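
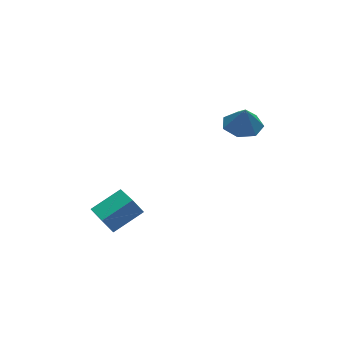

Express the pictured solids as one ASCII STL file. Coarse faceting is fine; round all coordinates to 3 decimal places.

solid 
facet normal 0.028 0.225 -0.974
outer loop
vertex 3.009 -1.125 2.255
vertex 2.068 -1.476 2.147
vertex 2.368 -0.538 2.372
endloop
endfacet
facet normal 0.539 0.447 0.714
outer loop
vertex 3.009 -1.125 2.255
vertex 2.368 -0.538 2.372
vertex 2.032 -1.764 3.393
endloop
endfacet
facet normal 0.027 0.225 -0.974
outer loop
vertex 2.368 -0.538 2.372
vertex 2.068 -1.476 2.147
vertex 1.501 -0.658 2.32
endloop
endfacet
facet normal -0.135 0.656 0.743
outer loop
vertex 2.368 -0.538 2.372
vertex 1.501 -0.658 2.32
vertex 2.032 -1.764 3.393
endloop
endfacet
facet normal 0.028 0.226 -0.974
outer loop
vertex 1.501 -0.658 2.32
vertex 2.068 -1.476 2.147
vertex 1.061 -1.393 2.137
endloop
endfacet
facet normal -0.721 0.273 0.638
outer loop
vertex 1.501 -0.658 2.32
vertex 1.061 -1.393 2.137
vertex 2.032 -1.764 3.393
endloop
endfacet
facet normal 0.028 0.225 -0.974
outer loop
vertex 1.061 -1.393 2.137
vertex 2.068 -1.476 2.147
vertex 1.379 -2.191 1.962
endloop
endfacet
facet normal -0.775 -0.414 0.477
outer loop
vertex 1.061 -1.393 2.137
vertex 1.379 -2.191 1.962
vertex 2.032 -1.764 3.393
endloop
endfacet
facet normal 0.027 0.226 -0.974
outer loop
vertex 1.379 -2.191 1.962
vertex 2.068 -1.476 2.147
vertex 2.215 -2.45 1.925
endloop
endfacet
facet normal -0.258 -0.887 0.382
outer loop
vertex 1.379 -2.191 1.962
vertex 2.215 -2.45 1.925
vertex 2.032 -1.764 3.393
endloop
endfacet
facet normal 0.028 0.226 -0.974
outer loop
vertex 2.215 -2.45 1.925
vertex 2.068 -1.476 2.147
vertex 2.94 -1.976 2.056
endloop
endfacet
facet normal 0.440 -0.791 0.425
outer loop
vertex 2.215 -2.45 1.925
vertex 2.94 -1.976 2.056
vertex 2.032 -1.764 3.393
endloop
endfacet
facet normal 0.028 0.225 -0.974
outer loop
vertex 2.94 -1.976 2.056
vertex 2.068 -1.476 2.147
vertex 3.009 -1.125 2.255
endloop
endfacet
facet normal 0.796 -0.198 0.572
outer loop
vertex 2.94 -1.976 2.056
vertex 3.009 -1.125 2.255
vertex 2.032 -1.764 3.393
endloop
endfacet
facet normal -0.887 -0.014 -0.462
outer loop
vertex -4.795 -0.382 -3.03
vertex -4.451 1.603 -3.752
vertex -4.392 -0.729 -3.793
endloop
endfacet
facet normal -0.161 -0.928 0.337
outer loop
vertex -2.769 -0.703 -2.948
vertex -4.795 -0.382 -3.03
vertex -4.392 -0.729 -3.793
endloop
endfacet
facet normal -0.887 -0.014 -0.462
outer loop
vertex -4.392 -0.729 -3.793
vertex -4.451 1.603 -3.752
vertex -4.048 1.256 -4.515
endloop
endfacet
facet normal 0.433 -0.373 -0.820
outer loop
vertex -4.048 1.256 -4.515
vertex -2.769 -0.703 -2.948
vertex -4.392 -0.729 -3.793
endloop
endfacet
facet normal -0.433 0.373 0.820
outer loop
vertex -4.795 -0.382 -3.03
vertex -2.828 1.629 -2.907
vertex -4.451 1.603 -3.752
endloop
endfacet
facet normal -0.161 -0.928 0.337
outer loop
vertex -3.172 -0.356 -2.185
vertex -4.795 -0.382 -3.03
vertex -2.769 -0.703 -2.948
endloop
endfacet
facet normal -0.433 0.373 0.820
outer loop
vertex -3.172 -0.356 -2.185
vertex -2.828 1.629 -2.907
vertex -4.795 -0.382 -3.03
endloop
endfacet
facet normal 0.161 0.928 -0.337
outer loop
vertex -4.451 1.603 -3.752
vertex -2.828 1.629 -2.907
vertex -4.048 1.256 -4.515
endloop
endfacet
facet normal 0.433 -0.373 -0.820
outer loop
vertex -2.425 1.282 -3.67
vertex -2.769 -0.703 -2.948
vertex -4.048 1.256 -4.515
endloop
endfacet
facet normal 0.161 0.928 -0.337
outer loop
vertex -4.048 1.256 -4.515
vertex -2.828 1.629 -2.907
vertex -2.425 1.282 -3.67
endloop
endfacet
facet normal 0.887 0.014 0.462
outer loop
vertex -2.425 1.282 -3.67
vertex -3.172 -0.356 -2.185
vertex -2.769 -0.703 -2.948
endloop
endfacet
facet normal 0.887 0.014 0.462
outer loop
vertex -2.828 1.629 -2.907
vertex -3.172 -0.356 -2.185
vertex -2.425 1.282 -3.67
endloop
endfacet

endsolid


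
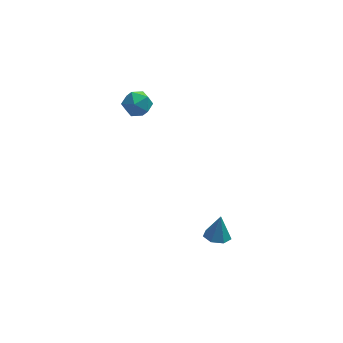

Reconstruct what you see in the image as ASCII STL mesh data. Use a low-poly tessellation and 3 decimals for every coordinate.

solid 
facet normal -0.158 -0.225 -0.961
outer loop
vertex 3.696 -1.496 -3.671
vertex 3.095 -1.83 -3.494
vertex 3.187 -1.148 -3.669
endloop
endfacet
facet normal 0.557 0.814 0.168
outer loop
vertex 3.696 -1.496 -3.671
vertex 3.187 -1.148 -3.669
vertex 3.305 -1.53 -2.206
endloop
endfacet
facet normal -0.158 -0.225 -0.961
outer loop
vertex 3.187 -1.148 -3.669
vertex 3.095 -1.83 -3.494
vertex 2.609 -1.314 -3.535
endloop
endfacet
facet normal -0.210 0.942 0.263
outer loop
vertex 3.187 -1.148 -3.669
vertex 2.609 -1.314 -3.535
vertex 3.305 -1.53 -2.206
endloop
endfacet
facet normal -0.157 -0.224 -0.962
outer loop
vertex 2.609 -1.314 -3.535
vertex 3.095 -1.83 -3.494
vertex 2.396 -1.868 -3.371
endloop
endfacet
facet normal -0.767 0.435 0.472
outer loop
vertex 2.609 -1.314 -3.535
vertex 2.396 -1.868 -3.371
vertex 3.305 -1.53 -2.206
endloop
endfacet
facet normal -0.157 -0.223 -0.962
outer loop
vertex 2.396 -1.868 -3.371
vertex 3.095 -1.83 -3.494
vertex 2.709 -2.394 -3.3
endloop
endfacet
facet normal -0.696 -0.328 0.638
outer loop
vertex 2.396 -1.868 -3.371
vertex 2.709 -2.394 -3.3
vertex 3.305 -1.53 -2.206
endloop
endfacet
facet normal -0.157 -0.223 -0.962
outer loop
vertex 2.709 -2.394 -3.3
vertex 3.095 -1.83 -3.494
vertex 3.312 -2.495 -3.375
endloop
endfacet
facet normal -0.050 -0.770 0.636
outer loop
vertex 2.709 -2.394 -3.3
vertex 3.312 -2.495 -3.375
vertex 3.305 -1.53 -2.206
endloop
endfacet
facet normal -0.158 -0.224 -0.962
outer loop
vertex 3.312 -2.495 -3.375
vertex 3.095 -1.83 -3.494
vertex 3.751 -2.096 -3.54
endloop
endfacet
facet normal 0.684 -0.560 0.467
outer loop
vertex 3.312 -2.495 -3.375
vertex 3.751 -2.096 -3.54
vertex 3.305 -1.53 -2.206
endloop
endfacet
facet normal -0.158 -0.224 -0.962
outer loop
vertex 3.751 -2.096 -3.54
vertex 3.095 -1.83 -3.494
vertex 3.696 -1.496 -3.671
endloop
endfacet
facet normal 0.955 0.144 0.258
outer loop
vertex 3.751 -2.096 -3.54
vertex 3.696 -1.496 -3.671
vertex 3.305 -1.53 -2.206
endloop
endfacet
facet normal -0.167 0.820 0.547
outer loop
vertex -0.75 2.767 3.707
vertex -0.546 2.344 4.404
vertex 0.048 2.753 3.972
endloop
endfacet
facet normal 0.054 0.993 -0.110
outer loop
vertex -0.75 2.767 3.707
vertex 0.048 2.753 3.972
vertex -0.125 2.672 3.153
endloop
endfacet
facet normal -0.404 0.709 -0.578
outer loop
vertex -0.75 2.767 3.707
vertex -0.125 2.672 3.153
vertex -0.825 2.213 3.079
endloop
endfacet
facet normal -0.908 0.362 -0.211
outer loop
vertex -0.75 2.767 3.707
vertex -0.825 2.213 3.079
vertex -1.086 2.01 3.852
endloop
endfacet
facet normal -0.762 0.431 0.484
outer loop
vertex -0.75 2.767 3.707
vertex -1.086 2.01 3.852
vertex -0.546 2.344 4.404
endloop
endfacet
facet normal 0.691 0.690 -0.214
outer loop
vertex -0.125 2.672 3.153
vertex 0.048 2.753 3.972
vertex 0.466 2.19 3.508
endloop
endfacet
facet normal 0.334 0.411 0.848
outer loop
vertex 0.048 2.753 3.972
vertex -0.546 2.344 4.404
vertex 0.205 1.987 4.281
endloop
endfacet
facet normal -0.628 -0.220 0.747
outer loop
vertex -0.546 2.344 4.404
vertex -1.086 2.01 3.852
vertex -0.495 1.528 4.207
endloop
endfacet
facet normal -0.865 -0.330 -0.379
outer loop
vertex -1.086 2.01 3.852
vertex -0.825 2.213 3.079
vertex -0.668 1.447 3.388
endloop
endfacet
facet normal -0.049 0.231 -0.972
outer loop
vertex -0.825 2.213 3.079
vertex -0.125 2.672 3.153
vertex -0.074 1.856 2.956
endloop
endfacet
facet normal 0.908 -0.362 0.211
outer loop
vertex 0.13 1.433 3.653
vertex 0.466 2.19 3.508
vertex 0.205 1.987 4.281
endloop
endfacet
facet normal 0.404 -0.709 0.578
outer loop
vertex 0.13 1.433 3.653
vertex 0.205 1.987 4.281
vertex -0.495 1.528 4.207
endloop
endfacet
facet normal -0.054 -0.993 0.110
outer loop
vertex 0.13 1.433 3.653
vertex -0.495 1.528 4.207
vertex -0.668 1.447 3.388
endloop
endfacet
facet normal 0.167 -0.820 -0.547
outer loop
vertex 0.13 1.433 3.653
vertex -0.668 1.447 3.388
vertex -0.074 1.856 2.956
endloop
endfacet
facet normal 0.762 -0.431 -0.484
outer loop
vertex 0.13 1.433 3.653
vertex -0.074 1.856 2.956
vertex 0.466 2.19 3.508
endloop
endfacet
facet normal 0.865 0.330 0.379
outer loop
vertex 0.205 1.987 4.281
vertex 0.466 2.19 3.508
vertex 0.048 2.753 3.972
endloop
endfacet
facet normal 0.049 -0.231 0.972
outer loop
vertex -0.495 1.528 4.207
vertex 0.205 1.987 4.281
vertex -0.546 2.344 4.404
endloop
endfacet
facet normal -0.691 -0.690 0.214
outer loop
vertex -0.668 1.447 3.388
vertex -0.495 1.528 4.207
vertex -1.086 2.01 3.852
endloop
endfacet
facet normal -0.334 -0.411 -0.848
outer loop
vertex -0.074 1.856 2.956
vertex -0.668 1.447 3.388
vertex -0.825 2.213 3.079
endloop
endfacet
facet normal 0.628 0.220 -0.747
outer loop
vertex 0.466 2.19 3.508
vertex -0.074 1.856 2.956
vertex -0.125 2.672 3.153
endloop
endfacet

endsolid


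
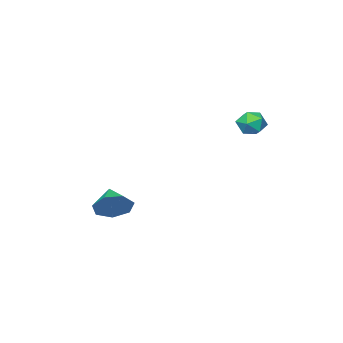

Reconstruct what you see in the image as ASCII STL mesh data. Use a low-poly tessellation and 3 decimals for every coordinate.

solid 
facet normal 0.484 0.728 -0.485
outer loop
vertex 4.429 -2.421 -0.56
vertex 3.899 -2.507 -1.218
vertex 3.822 -2.003 -0.538
endloop
endfacet
facet normal -0.013 -0.071 0.997
outer loop
vertex 4.429 -2.421 -0.56
vertex 3.822 -2.003 -0.538
vertex 3.321 -3.373 -0.642
endloop
endfacet
facet normal 0.485 0.728 -0.485
outer loop
vertex 3.822 -2.003 -0.538
vertex 3.899 -2.507 -1.218
vertex 3.273 -1.964 -1.029
endloop
endfacet
facet normal -0.648 0.181 0.739
outer loop
vertex 3.822 -2.003 -0.538
vertex 3.273 -1.964 -1.029
vertex 3.321 -3.373 -0.642
endloop
endfacet
facet normal 0.485 0.728 -0.485
outer loop
vertex 3.273 -1.964 -1.029
vertex 3.899 -2.507 -1.218
vertex 3.195 -2.334 -1.663
endloop
endfacet
facet normal -0.993 -0.000 0.122
outer loop
vertex 3.273 -1.964 -1.029
vertex 3.195 -2.334 -1.663
vertex 3.321 -3.373 -0.642
endloop
endfacet
facet normal 0.485 0.728 -0.485
outer loop
vertex 3.195 -2.334 -1.663
vertex 3.899 -2.507 -1.218
vertex 3.647 -2.834 -1.961
endloop
endfacet
facet normal -0.787 -0.479 -0.390
outer loop
vertex 3.195 -2.334 -1.663
vertex 3.647 -2.834 -1.961
vertex 3.321 -3.373 -0.642
endloop
endfacet
facet normal 0.484 0.728 -0.485
outer loop
vertex 3.647 -2.834 -1.961
vertex 3.899 -2.507 -1.218
vertex 4.289 -3.088 -1.701
endloop
endfacet
facet normal -0.187 -0.892 -0.411
outer loop
vertex 3.647 -2.834 -1.961
vertex 4.289 -3.088 -1.701
vertex 3.321 -3.373 -0.642
endloop
endfacet
facet normal 0.485 0.728 -0.484
outer loop
vertex 4.289 -3.088 -1.701
vertex 3.899 -2.507 -1.218
vertex 4.637 -2.905 -1.077
endloop
endfacet
facet normal 0.356 -0.932 0.075
outer loop
vertex 4.289 -3.088 -1.701
vertex 4.637 -2.905 -1.077
vertex 3.321 -3.373 -0.642
endloop
endfacet
facet normal 0.485 0.727 -0.486
outer loop
vertex 4.637 -2.905 -1.077
vertex 3.899 -2.507 -1.218
vertex 4.429 -2.421 -0.56
endloop
endfacet
facet normal 0.433 -0.565 0.703
outer loop
vertex 4.637 -2.905 -1.077
vertex 4.429 -2.421 -0.56
vertex 3.321 -3.373 -0.642
endloop
endfacet
facet normal -0.988 0.077 0.135
outer loop
vertex 0.927 2.866 3.74
vertex 0.871 2.217 3.7
vertex 0.972 2.501 4.278
endloop
endfacet
facet normal -0.644 0.607 0.466
outer loop
vertex 0.927 2.866 3.74
vertex 0.972 2.501 4.278
vertex 1.38 3.002 4.189
endloop
endfacet
facet normal -0.265 0.964 -0.025
outer loop
vertex 0.927 2.866 3.74
vertex 1.38 3.002 4.189
vertex 1.531 3.027 3.555
endloop
endfacet
facet normal -0.375 0.654 -0.657
outer loop
vertex 0.927 2.866 3.74
vertex 1.531 3.027 3.555
vertex 1.217 2.543 3.253
endloop
endfacet
facet normal -0.822 0.105 -0.559
outer loop
vertex 0.927 2.866 3.74
vertex 1.217 2.543 3.253
vertex 0.871 2.217 3.7
endloop
endfacet
facet normal -0.187 0.318 0.930
outer loop
vertex 1.38 3.002 4.189
vertex 0.972 2.501 4.278
vertex 1.603 2.437 4.427
endloop
endfacet
facet normal -0.743 -0.540 0.395
outer loop
vertex 0.972 2.501 4.278
vertex 0.871 2.217 3.7
vertex 1.289 1.953 4.125
endloop
endfacet
facet normal -0.475 -0.494 -0.728
outer loop
vertex 0.871 2.217 3.7
vertex 1.217 2.543 3.253
vertex 1.44 1.978 3.491
endloop
endfacet
facet normal 0.249 0.391 -0.886
outer loop
vertex 1.217 2.543 3.253
vertex 1.531 3.027 3.555
vertex 1.848 2.479 3.402
endloop
endfacet
facet normal 0.426 0.894 0.137
outer loop
vertex 1.531 3.027 3.555
vertex 1.38 3.002 4.189
vertex 1.949 2.763 3.98
endloop
endfacet
facet normal 0.375 -0.654 0.657
outer loop
vertex 1.893 2.114 3.94
vertex 1.603 2.437 4.427
vertex 1.289 1.953 4.125
endloop
endfacet
facet normal 0.265 -0.964 0.025
outer loop
vertex 1.893 2.114 3.94
vertex 1.289 1.953 4.125
vertex 1.44 1.978 3.491
endloop
endfacet
facet normal 0.644 -0.607 -0.466
outer loop
vertex 1.893 2.114 3.94
vertex 1.44 1.978 3.491
vertex 1.848 2.479 3.402
endloop
endfacet
facet normal 0.988 -0.077 -0.135
outer loop
vertex 1.893 2.114 3.94
vertex 1.848 2.479 3.402
vertex 1.949 2.763 3.98
endloop
endfacet
facet normal 0.822 -0.105 0.559
outer loop
vertex 1.893 2.114 3.94
vertex 1.949 2.763 3.98
vertex 1.603 2.437 4.427
endloop
endfacet
facet normal -0.249 -0.391 0.886
outer loop
vertex 1.289 1.953 4.125
vertex 1.603 2.437 4.427
vertex 0.972 2.501 4.278
endloop
endfacet
facet normal -0.426 -0.894 -0.137
outer loop
vertex 1.44 1.978 3.491
vertex 1.289 1.953 4.125
vertex 0.871 2.217 3.7
endloop
endfacet
facet normal 0.187 -0.318 -0.930
outer loop
vertex 1.848 2.479 3.402
vertex 1.44 1.978 3.491
vertex 1.217 2.543 3.253
endloop
endfacet
facet normal 0.743 0.540 -0.395
outer loop
vertex 1.949 2.763 3.98
vertex 1.848 2.479 3.402
vertex 1.531 3.027 3.555
endloop
endfacet
facet normal 0.475 0.494 0.728
outer loop
vertex 1.603 2.437 4.427
vertex 1.949 2.763 3.98
vertex 1.38 3.002 4.189
endloop
endfacet

endsolid


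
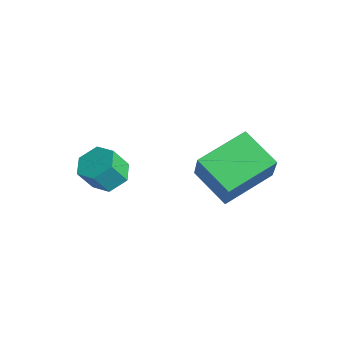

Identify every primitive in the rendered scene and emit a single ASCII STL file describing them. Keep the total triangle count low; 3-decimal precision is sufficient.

solid 
facet normal -0.485 0.173 -0.857
outer loop
vertex -1.052 1.656 -1.045
vertex -1.333 3.43 -0.527
vertex 0.248 2.054 -1.701
endloop
endfacet
facet normal 0.151 -0.949 -0.277
outer loop
vertex 0.933 1.81 -0.493
vertex -1.052 1.656 -1.045
vertex 0.248 2.054 -1.701
endloop
endfacet
facet normal -0.485 0.173 -0.857
outer loop
vertex 0.248 2.054 -1.701
vertex -1.333 3.43 -0.527
vertex -0.033 3.828 -1.183
endloop
endfacet
facet normal 0.861 0.263 -0.435
outer loop
vertex -0.033 3.828 -1.183
vertex 0.933 1.81 -0.493
vertex 0.248 2.054 -1.701
endloop
endfacet
facet normal -0.861 -0.263 0.435
outer loop
vertex -1.052 1.656 -1.045
vertex -0.648 3.186 0.681
vertex -1.333 3.43 -0.527
endloop
endfacet
facet normal 0.151 -0.949 -0.277
outer loop
vertex -0.367 1.412 0.163
vertex -1.052 1.656 -1.045
vertex 0.933 1.81 -0.493
endloop
endfacet
facet normal -0.861 -0.263 0.435
outer loop
vertex -0.367 1.412 0.163
vertex -0.648 3.186 0.681
vertex -1.052 1.656 -1.045
endloop
endfacet
facet normal -0.151 0.949 0.277
outer loop
vertex -1.333 3.43 -0.527
vertex -0.648 3.186 0.681
vertex -0.033 3.828 -1.183
endloop
endfacet
facet normal 0.861 0.263 -0.435
outer loop
vertex 0.652 3.584 0.025
vertex 0.933 1.81 -0.493
vertex -0.033 3.828 -1.183
endloop
endfacet
facet normal -0.151 0.949 0.277
outer loop
vertex -0.033 3.828 -1.183
vertex -0.648 3.186 0.681
vertex 0.652 3.584 0.025
endloop
endfacet
facet normal 0.485 -0.173 0.857
outer loop
vertex 0.652 3.584 0.025
vertex -0.367 1.412 0.163
vertex 0.933 1.81 -0.493
endloop
endfacet
facet normal 0.485 -0.173 0.857
outer loop
vertex -0.648 3.186 0.681
vertex -0.367 1.412 0.163
vertex 0.652 3.584 0.025
endloop
endfacet
facet normal -0.024 0.521 -0.853
outer loop
vertex -2.949 0.258 -2.331
vertex -3.593 -0.024 -2.485
vertex -3.549 0.59 -2.111
endloop
endfacet
facet normal 0.553 0.718 0.423
outer loop
vertex -2.949 0.258 -2.331
vertex -3.549 0.59 -2.111
vertex -2.923 -0.274 -1.462
endloop
endfacet
facet normal 0.552 0.718 0.423
outer loop
vertex -2.923 -0.274 -1.462
vertex -3.549 0.59 -2.111
vertex -3.523 0.057 -1.241
endloop
endfacet
facet normal 0.026 -0.522 0.853
outer loop
vertex -2.923 -0.274 -1.462
vertex -3.523 0.057 -1.241
vertex -3.567 -0.556 -1.615
endloop
endfacet
facet normal -0.027 0.521 -0.853
outer loop
vertex -3.549 0.59 -2.111
vertex -3.593 -0.024 -2.485
vertex -4.193 0.307 -2.264
endloop
endfacet
facet normal -0.446 0.757 0.477
outer loop
vertex -3.549 0.59 -2.111
vertex -4.193 0.307 -2.264
vertex -3.523 0.057 -1.241
endloop
endfacet
facet normal -0.446 0.757 0.477
outer loop
vertex -3.523 0.057 -1.241
vertex -4.193 0.307 -2.264
vertex -4.167 -0.225 -1.395
endloop
endfacet
facet normal 0.025 -0.522 0.853
outer loop
vertex -3.523 0.057 -1.241
vertex -4.167 -0.225 -1.395
vertex -3.567 -0.556 -1.615
endloop
endfacet
facet normal -0.026 0.522 -0.853
outer loop
vertex -4.193 0.307 -2.264
vertex -3.593 -0.024 -2.485
vertex -4.237 -0.306 -2.638
endloop
endfacet
facet normal -0.998 0.039 0.054
outer loop
vertex -4.193 0.307 -2.264
vertex -4.237 -0.306 -2.638
vertex -4.167 -0.225 -1.395
endloop
endfacet
facet normal -0.998 0.039 0.054
outer loop
vertex -4.167 -0.225 -1.395
vertex -4.237 -0.306 -2.638
vertex -4.211 -0.838 -1.769
endloop
endfacet
facet normal 0.025 -0.522 0.853
outer loop
vertex -4.167 -0.225 -1.395
vertex -4.211 -0.838 -1.769
vertex -3.567 -0.556 -1.615
endloop
endfacet
facet normal -0.026 0.522 -0.853
outer loop
vertex -4.237 -0.306 -2.638
vertex -3.593 -0.024 -2.485
vertex -3.637 -0.637 -2.859
endloop
endfacet
facet normal -0.552 -0.718 -0.423
outer loop
vertex -4.237 -0.306 -2.638
vertex -3.637 -0.637 -2.859
vertex -4.211 -0.838 -1.769
endloop
endfacet
facet normal -0.553 -0.718 -0.423
outer loop
vertex -4.211 -0.838 -1.769
vertex -3.637 -0.637 -2.859
vertex -3.611 -1.17 -1.989
endloop
endfacet
facet normal 0.024 -0.521 0.853
outer loop
vertex -4.211 -0.838 -1.769
vertex -3.611 -1.17 -1.989
vertex -3.567 -0.556 -1.615
endloop
endfacet
facet normal -0.025 0.522 -0.853
outer loop
vertex -3.637 -0.637 -2.859
vertex -3.593 -0.024 -2.485
vertex -2.993 -0.355 -2.705
endloop
endfacet
facet normal 0.446 -0.757 -0.477
outer loop
vertex -3.637 -0.637 -2.859
vertex -2.993 -0.355 -2.705
vertex -3.611 -1.17 -1.989
endloop
endfacet
facet normal 0.446 -0.757 -0.477
outer loop
vertex -3.611 -1.17 -1.989
vertex -2.993 -0.355 -2.705
vertex -2.967 -0.887 -1.836
endloop
endfacet
facet normal 0.027 -0.521 0.853
outer loop
vertex -3.611 -1.17 -1.989
vertex -2.967 -0.887 -1.836
vertex -3.567 -0.556 -1.615
endloop
endfacet
facet normal -0.025 0.522 -0.853
outer loop
vertex -2.993 -0.355 -2.705
vertex -3.593 -0.024 -2.485
vertex -2.949 0.258 -2.331
endloop
endfacet
facet normal 0.998 -0.039 -0.054
outer loop
vertex -2.993 -0.355 -2.705
vertex -2.949 0.258 -2.331
vertex -2.967 -0.887 -1.836
endloop
endfacet
facet normal 0.998 -0.039 -0.054
outer loop
vertex -2.967 -0.887 -1.836
vertex -2.949 0.258 -2.331
vertex -2.923 -0.274 -1.462
endloop
endfacet
facet normal 0.026 -0.522 0.853
outer loop
vertex -2.967 -0.887 -1.836
vertex -2.923 -0.274 -1.462
vertex -3.567 -0.556 -1.615
endloop
endfacet

endsolid


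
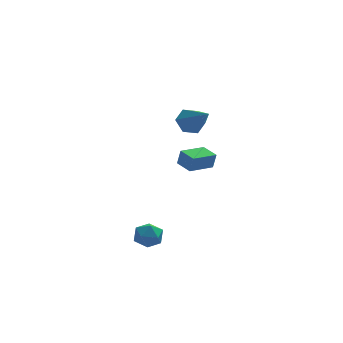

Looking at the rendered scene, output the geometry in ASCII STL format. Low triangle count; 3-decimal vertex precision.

solid 
facet normal -0.853 -0.503 0.142
outer loop
vertex 3.354 2.556 -0.757
vertex 2.813 3.514 -0.613
vertex 3.174 2.596 -1.699
endloop
endfacet
facet normal 0.488 -0.863 -0.130
outer loop
vertex 4.547 3.406 -1.927
vertex 3.354 2.556 -0.757
vertex 3.174 2.596 -1.699
endloop
endfacet
facet normal -0.853 -0.503 0.142
outer loop
vertex 3.174 2.596 -1.699
vertex 2.813 3.514 -0.613
vertex 2.633 3.554 -1.555
endloop
endfacet
facet normal -0.188 0.042 -0.981
outer loop
vertex 2.633 3.554 -1.555
vertex 4.547 3.406 -1.927
vertex 3.174 2.596 -1.699
endloop
endfacet
facet normal 0.188 -0.042 0.981
outer loop
vertex 3.354 2.556 -0.757
vertex 4.186 4.324 -0.841
vertex 2.813 3.514 -0.613
endloop
endfacet
facet normal 0.488 -0.863 -0.130
outer loop
vertex 4.727 3.366 -0.985
vertex 3.354 2.556 -0.757
vertex 4.547 3.406 -1.927
endloop
endfacet
facet normal 0.188 -0.042 0.981
outer loop
vertex 4.727 3.366 -0.985
vertex 4.186 4.324 -0.841
vertex 3.354 2.556 -0.757
endloop
endfacet
facet normal -0.488 0.863 0.130
outer loop
vertex 2.813 3.514 -0.613
vertex 4.186 4.324 -0.841
vertex 2.633 3.554 -1.555
endloop
endfacet
facet normal -0.188 0.042 -0.981
outer loop
vertex 4.006 4.364 -1.783
vertex 4.547 3.406 -1.927
vertex 2.633 3.554 -1.555
endloop
endfacet
facet normal -0.488 0.863 0.130
outer loop
vertex 2.633 3.554 -1.555
vertex 4.186 4.324 -0.841
vertex 4.006 4.364 -1.783
endloop
endfacet
facet normal 0.853 0.503 -0.142
outer loop
vertex 4.006 4.364 -1.783
vertex 4.727 3.366 -0.985
vertex 4.547 3.406 -1.927
endloop
endfacet
facet normal 0.853 0.503 -0.142
outer loop
vertex 4.186 4.324 -0.841
vertex 4.727 3.366 -0.985
vertex 4.006 4.364 -1.783
endloop
endfacet
facet normal -0.336 0.733 -0.592
outer loop
vertex 3.578 2.52 2.828
vertex 3.099 1.943 2.386
vertex 2.763 2.348 3.078
endloop
endfacet
facet normal 0.200 0.372 0.907
outer loop
vertex 3.578 2.52 2.828
vertex 2.763 2.348 3.078
vertex 3.821 0.377 3.654
endloop
endfacet
facet normal -0.337 0.732 -0.592
outer loop
vertex 2.763 2.348 3.078
vertex 3.099 1.943 2.386
vertex 2.284 1.771 2.637
endloop
endfacet
facet normal -0.609 -0.097 0.788
outer loop
vertex 2.763 2.348 3.078
vertex 2.284 1.771 2.637
vertex 3.821 0.377 3.654
endloop
endfacet
facet normal -0.337 0.732 -0.592
outer loop
vertex 2.284 1.771 2.637
vertex 3.099 1.943 2.386
vertex 2.621 1.366 1.945
endloop
endfacet
facet normal -0.697 -0.712 0.077
outer loop
vertex 2.284 1.771 2.637
vertex 2.621 1.366 1.945
vertex 3.821 0.377 3.654
endloop
endfacet
facet normal -0.337 0.732 -0.592
outer loop
vertex 2.621 1.366 1.945
vertex 3.099 1.943 2.386
vertex 3.436 1.538 1.694
endloop
endfacet
facet normal 0.023 -0.858 -0.513
outer loop
vertex 2.621 1.366 1.945
vertex 3.436 1.538 1.694
vertex 3.821 0.377 3.654
endloop
endfacet
facet normal -0.337 0.732 -0.592
outer loop
vertex 3.436 1.538 1.694
vertex 3.099 1.943 2.386
vertex 3.914 2.115 2.135
endloop
endfacet
facet normal 0.833 -0.389 -0.394
outer loop
vertex 3.436 1.538 1.694
vertex 3.914 2.115 2.135
vertex 3.821 0.377 3.654
endloop
endfacet
facet normal -0.337 0.733 -0.591
outer loop
vertex 3.914 2.115 2.135
vertex 3.099 1.943 2.386
vertex 3.578 2.52 2.828
endloop
endfacet
facet normal 0.922 0.226 0.315
outer loop
vertex 3.914 2.115 2.135
vertex 3.578 2.52 2.828
vertex 3.821 0.377 3.654
endloop
endfacet
facet normal 0.080 0.997 -0.012
outer loop
vertex 0.609 -2.99 -3.061
vertex -0.22 -2.922 -2.934
vertex 0.304 -2.956 -2.278
endloop
endfacet
facet normal 0.679 0.696 0.234
outer loop
vertex 0.609 -2.99 -3.061
vertex 0.304 -2.956 -2.278
vertex 0.922 -3.496 -2.466
endloop
endfacet
facet normal 0.928 0.256 -0.271
outer loop
vertex 0.609 -2.99 -3.061
vertex 0.922 -3.496 -2.466
vertex 0.779 -3.795 -3.239
endloop
endfacet
facet normal 0.483 0.285 -0.828
outer loop
vertex 0.609 -2.99 -3.061
vertex 0.779 -3.795 -3.239
vertex 0.073 -3.44 -3.529
endloop
endfacet
facet normal -0.041 0.743 -0.668
outer loop
vertex 0.609 -2.99 -3.061
vertex 0.073 -3.44 -3.529
vertex -0.22 -2.922 -2.934
endloop
endfacet
facet normal 0.510 0.304 0.804
outer loop
vertex 0.922 -3.496 -2.466
vertex 0.304 -2.956 -2.278
vertex 0.287 -3.74 -1.971
endloop
endfacet
facet normal -0.459 0.790 0.407
outer loop
vertex 0.304 -2.956 -2.278
vertex -0.22 -2.922 -2.934
vertex -0.419 -3.385 -2.261
endloop
endfacet
facet normal -0.655 0.380 -0.653
outer loop
vertex -0.22 -2.922 -2.934
vertex 0.073 -3.44 -3.529
vertex -0.562 -3.684 -3.034
endloop
endfacet
facet normal 0.193 -0.361 -0.912
outer loop
vertex 0.073 -3.44 -3.529
vertex 0.779 -3.795 -3.239
vertex 0.056 -4.224 -3.222
endloop
endfacet
facet normal 0.913 -0.408 -0.011
outer loop
vertex 0.779 -3.795 -3.239
vertex 0.922 -3.496 -2.466
vertex 0.58 -4.258 -2.566
endloop
endfacet
facet normal -0.483 -0.285 0.828
outer loop
vertex -0.249 -4.19 -2.439
vertex 0.287 -3.74 -1.971
vertex -0.419 -3.385 -2.261
endloop
endfacet
facet normal -0.928 -0.256 0.271
outer loop
vertex -0.249 -4.19 -2.439
vertex -0.419 -3.385 -2.261
vertex -0.562 -3.684 -3.034
endloop
endfacet
facet normal -0.679 -0.696 -0.234
outer loop
vertex -0.249 -4.19 -2.439
vertex -0.562 -3.684 -3.034
vertex 0.056 -4.224 -3.222
endloop
endfacet
facet normal -0.080 -0.997 0.012
outer loop
vertex -0.249 -4.19 -2.439
vertex 0.056 -4.224 -3.222
vertex 0.58 -4.258 -2.566
endloop
endfacet
facet normal 0.041 -0.743 0.668
outer loop
vertex -0.249 -4.19 -2.439
vertex 0.58 -4.258 -2.566
vertex 0.287 -3.74 -1.971
endloop
endfacet
facet normal -0.193 0.361 0.912
outer loop
vertex -0.419 -3.385 -2.261
vertex 0.287 -3.74 -1.971
vertex 0.304 -2.956 -2.278
endloop
endfacet
facet normal -0.913 0.408 0.011
outer loop
vertex -0.562 -3.684 -3.034
vertex -0.419 -3.385 -2.261
vertex -0.22 -2.922 -2.934
endloop
endfacet
facet normal -0.510 -0.304 -0.804
outer loop
vertex 0.056 -4.224 -3.222
vertex -0.562 -3.684 -3.034
vertex 0.073 -3.44 -3.529
endloop
endfacet
facet normal 0.459 -0.790 -0.407
outer loop
vertex 0.58 -4.258 -2.566
vertex 0.056 -4.224 -3.222
vertex 0.779 -3.795 -3.239
endloop
endfacet
facet normal 0.655 -0.380 0.653
outer loop
vertex 0.287 -3.74 -1.971
vertex 0.58 -4.258 -2.566
vertex 0.922 -3.496 -2.466
endloop
endfacet

endsolid


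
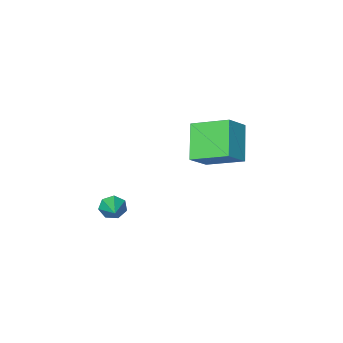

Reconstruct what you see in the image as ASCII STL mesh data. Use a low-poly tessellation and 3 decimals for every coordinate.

solid 
facet normal -0.767 -0.196 -0.611
outer loop
vertex -3.465 -0.371 2.714
vertex -4.38 1.114 3.387
vertex -2.673 0.727 1.367
endloop
endfacet
facet normal 0.489 -0.794 -0.360
outer loop
vertex -1.66 0.986 2.173
vertex -3.465 -0.371 2.714
vertex -2.673 0.727 1.367
endloop
endfacet
facet normal -0.767 -0.196 -0.611
outer loop
vertex -2.673 0.727 1.367
vertex -4.38 1.114 3.387
vertex -3.588 2.213 2.04
endloop
endfacet
facet normal 0.414 0.575 -0.706
outer loop
vertex -3.588 2.213 2.04
vertex -1.66 0.986 2.173
vertex -2.673 0.727 1.367
endloop
endfacet
facet normal -0.414 -0.575 0.705
outer loop
vertex -3.465 -0.371 2.714
vertex -3.367 1.373 4.193
vertex -4.38 1.114 3.387
endloop
endfacet
facet normal 0.489 -0.794 -0.360
outer loop
vertex -2.452 -0.113 3.52
vertex -3.465 -0.371 2.714
vertex -1.66 0.986 2.173
endloop
endfacet
facet normal -0.415 -0.575 0.705
outer loop
vertex -2.452 -0.113 3.52
vertex -3.367 1.373 4.193
vertex -3.465 -0.371 2.714
endloop
endfacet
facet normal -0.490 0.794 0.360
outer loop
vertex -4.38 1.114 3.387
vertex -3.367 1.373 4.193
vertex -3.588 2.213 2.04
endloop
endfacet
facet normal 0.415 0.575 -0.705
outer loop
vertex -2.575 2.471 2.846
vertex -1.66 0.986 2.173
vertex -3.588 2.213 2.04
endloop
endfacet
facet normal -0.489 0.795 0.360
outer loop
vertex -3.588 2.213 2.04
vertex -3.367 1.373 4.193
vertex -2.575 2.471 2.846
endloop
endfacet
facet normal 0.767 0.196 0.611
outer loop
vertex -2.575 2.471 2.846
vertex -2.452 -0.113 3.52
vertex -1.66 0.986 2.173
endloop
endfacet
facet normal 0.767 0.196 0.611
outer loop
vertex -3.367 1.373 4.193
vertex -2.452 -0.113 3.52
vertex -2.575 2.471 2.846
endloop
endfacet
facet normal -0.442 -0.817 -0.371
outer loop
vertex 2.229 0.633 -0.084
vertex 1.856 0.621 0.386
vertex 1.785 0.899 -0.141
endloop
endfacet
facet normal 0.418 0.542 -0.729
outer loop
vertex 2.229 0.633 -0.084
vertex 1.785 0.899 -0.141
vertex 2.484 1.779 0.914
endloop
endfacet
facet normal -0.443 -0.816 -0.371
outer loop
vertex 1.785 0.899 -0.141
vertex 1.856 0.621 0.386
vertex 1.395 0.956 0.199
endloop
endfacet
facet normal -0.302 0.821 -0.484
outer loop
vertex 1.785 0.899 -0.141
vertex 1.395 0.956 0.199
vertex 2.484 1.779 0.914
endloop
endfacet
facet normal -0.442 -0.816 -0.372
outer loop
vertex 1.395 0.956 0.199
vertex 1.856 0.621 0.386
vertex 1.352 0.76 0.68
endloop
endfacet
facet normal -0.677 0.701 0.225
outer loop
vertex 1.395 0.956 0.199
vertex 1.352 0.76 0.68
vertex 2.484 1.779 0.914
endloop
endfacet
facet normal -0.442 -0.816 -0.373
outer loop
vertex 1.352 0.76 0.68
vertex 1.856 0.621 0.386
vertex 1.689 0.459 0.939
endloop
endfacet
facet normal -0.423 0.271 0.865
outer loop
vertex 1.352 0.76 0.68
vertex 1.689 0.459 0.939
vertex 2.484 1.779 0.914
endloop
endfacet
facet normal -0.443 -0.816 -0.373
outer loop
vertex 1.689 0.459 0.939
vertex 1.856 0.621 0.386
vertex 2.151 0.28 0.782
endloop
endfacet
facet normal 0.268 -0.143 0.953
outer loop
vertex 1.689 0.459 0.939
vertex 2.151 0.28 0.782
vertex 2.484 1.779 0.914
endloop
endfacet
facet normal -0.443 -0.816 -0.372
outer loop
vertex 2.151 0.28 0.782
vertex 1.856 0.621 0.386
vertex 2.392 0.357 0.326
endloop
endfacet
facet normal 0.876 -0.232 0.424
outer loop
vertex 2.151 0.28 0.782
vertex 2.392 0.357 0.326
vertex 2.484 1.779 0.914
endloop
endfacet
facet normal -0.443 -0.815 -0.373
outer loop
vertex 2.392 0.357 0.326
vertex 1.856 0.621 0.386
vertex 2.229 0.633 -0.084
endloop
endfacet
facet normal 0.943 0.074 -0.325
outer loop
vertex 2.392 0.357 0.326
vertex 2.229 0.633 -0.084
vertex 2.484 1.779 0.914
endloop
endfacet

endsolid


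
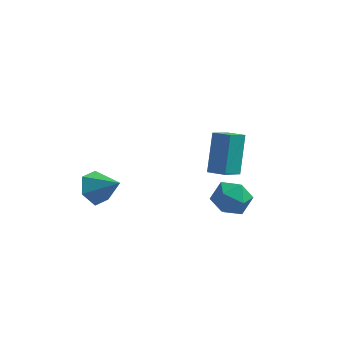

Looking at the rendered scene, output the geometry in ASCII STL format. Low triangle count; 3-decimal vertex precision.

solid 
facet normal -0.459 0.850 0.258
outer loop
vertex 1.905 0.61 -1.389
vertex 1.985 0.397 -0.546
vertex 2.613 0.856 -0.942
endloop
endfacet
facet normal -0.100 0.930 -0.353
outer loop
vertex 1.905 0.61 -1.389
vertex 2.613 0.856 -0.942
vertex 2.694 0.555 -1.757
endloop
endfacet
facet normal -0.351 0.453 -0.820
outer loop
vertex 1.905 0.61 -1.389
vertex 2.694 0.555 -1.757
vertex 2.116 -0.09 -1.866
endloop
endfacet
facet normal -0.865 0.077 -0.496
outer loop
vertex 1.905 0.61 -1.389
vertex 2.116 -0.09 -1.866
vertex 1.678 -0.187 -1.117
endloop
endfacet
facet normal -0.931 0.323 0.170
outer loop
vertex 1.905 0.61 -1.389
vertex 1.678 -0.187 -1.117
vertex 1.985 0.397 -0.546
endloop
endfacet
facet normal 0.586 0.777 -0.229
outer loop
vertex 2.694 0.555 -1.757
vertex 2.613 0.856 -0.942
vertex 3.262 0.307 -1.143
endloop
endfacet
facet normal 0.006 0.648 0.762
outer loop
vertex 2.613 0.856 -0.942
vertex 1.985 0.397 -0.546
vertex 2.824 0.21 -0.394
endloop
endfacet
facet normal -0.758 -0.206 0.618
outer loop
vertex 1.985 0.397 -0.546
vertex 1.678 -0.187 -1.117
vertex 2.246 -0.435 -0.503
endloop
endfacet
facet normal -0.652 -0.603 -0.460
outer loop
vertex 1.678 -0.187 -1.117
vertex 2.116 -0.09 -1.866
vertex 2.327 -0.736 -1.318
endloop
endfacet
facet normal 0.179 0.005 -0.984
outer loop
vertex 2.116 -0.09 -1.866
vertex 2.694 0.555 -1.757
vertex 2.955 -0.277 -1.714
endloop
endfacet
facet normal 0.865 -0.077 0.496
outer loop
vertex 3.035 -0.49 -0.871
vertex 3.262 0.307 -1.143
vertex 2.824 0.21 -0.394
endloop
endfacet
facet normal 0.351 -0.453 0.820
outer loop
vertex 3.035 -0.49 -0.871
vertex 2.824 0.21 -0.394
vertex 2.246 -0.435 -0.503
endloop
endfacet
facet normal 0.100 -0.930 0.353
outer loop
vertex 3.035 -0.49 -0.871
vertex 2.246 -0.435 -0.503
vertex 2.327 -0.736 -1.318
endloop
endfacet
facet normal 0.459 -0.850 -0.258
outer loop
vertex 3.035 -0.49 -0.871
vertex 2.327 -0.736 -1.318
vertex 2.955 -0.277 -1.714
endloop
endfacet
facet normal 0.931 -0.323 -0.170
outer loop
vertex 3.035 -0.49 -0.871
vertex 2.955 -0.277 -1.714
vertex 3.262 0.307 -1.143
endloop
endfacet
facet normal 0.652 0.603 0.460
outer loop
vertex 2.824 0.21 -0.394
vertex 3.262 0.307 -1.143
vertex 2.613 0.856 -0.942
endloop
endfacet
facet normal -0.179 -0.005 0.984
outer loop
vertex 2.246 -0.435 -0.503
vertex 2.824 0.21 -0.394
vertex 1.985 0.397 -0.546
endloop
endfacet
facet normal -0.586 -0.777 0.229
outer loop
vertex 2.327 -0.736 -1.318
vertex 2.246 -0.435 -0.503
vertex 1.678 -0.187 -1.117
endloop
endfacet
facet normal -0.006 -0.648 -0.762
outer loop
vertex 2.955 -0.277 -1.714
vertex 2.327 -0.736 -1.318
vertex 2.116 -0.09 -1.866
endloop
endfacet
facet normal 0.758 0.206 -0.618
outer loop
vertex 3.262 0.307 -1.143
vertex 2.955 -0.277 -1.714
vertex 2.694 0.555 -1.757
endloop
endfacet
facet normal -0.920 0.317 -0.232
outer loop
vertex 1.123 1.938 -1.365
vertex 1.098 3.0 0.185
vertex 1.559 2.783 -1.938
endloop
endfacet
facet normal 0.013 -0.566 -0.824
outer loop
vertex 2.322 2.52 -1.745
vertex 1.123 1.938 -1.365
vertex 1.559 2.783 -1.938
endloop
endfacet
facet normal -0.920 0.317 -0.232
outer loop
vertex 1.559 2.783 -1.938
vertex 1.098 3.0 0.185
vertex 1.534 3.846 -0.387
endloop
endfacet
facet normal 0.393 0.761 -0.516
outer loop
vertex 1.534 3.846 -0.387
vertex 2.322 2.52 -1.745
vertex 1.559 2.783 -1.938
endloop
endfacet
facet normal -0.393 -0.762 0.515
outer loop
vertex 1.123 1.938 -1.365
vertex 1.861 2.737 0.378
vertex 1.098 3.0 0.185
endloop
endfacet
facet normal 0.012 -0.564 -0.825
outer loop
vertex 1.886 1.674 -1.173
vertex 1.123 1.938 -1.365
vertex 2.322 2.52 -1.745
endloop
endfacet
facet normal -0.393 -0.761 0.515
outer loop
vertex 1.886 1.674 -1.173
vertex 1.861 2.737 0.378
vertex 1.123 1.938 -1.365
endloop
endfacet
facet normal -0.014 0.565 0.825
outer loop
vertex 1.098 3.0 0.185
vertex 1.861 2.737 0.378
vertex 1.534 3.846 -0.387
endloop
endfacet
facet normal 0.393 0.761 -0.515
outer loop
vertex 2.297 3.582 -0.195
vertex 2.322 2.52 -1.745
vertex 1.534 3.846 -0.387
endloop
endfacet
facet normal -0.012 0.565 0.825
outer loop
vertex 1.534 3.846 -0.387
vertex 1.861 2.737 0.378
vertex 2.297 3.582 -0.195
endloop
endfacet
facet normal 0.920 -0.317 0.232
outer loop
vertex 2.297 3.582 -0.195
vertex 1.886 1.674 -1.173
vertex 2.322 2.52 -1.745
endloop
endfacet
facet normal 0.920 -0.317 0.232
outer loop
vertex 1.861 2.737 0.378
vertex 1.886 1.674 -1.173
vertex 2.297 3.582 -0.195
endloop
endfacet
facet normal -0.801 0.204 -0.563
outer loop
vertex -2.266 -0.333 -1.799
vertex -2.749 -0.415 -1.141
vertex -2.431 0.317 -1.328
endloop
endfacet
facet normal 0.876 0.409 -0.257
outer loop
vertex -2.266 -0.333 -1.799
vertex -2.431 0.317 -1.328
vertex -1.691 -0.685 -0.399
endloop
endfacet
facet normal -0.801 0.204 -0.563
outer loop
vertex -2.431 0.317 -1.328
vertex -2.749 -0.415 -1.141
vertex -2.914 0.235 -0.67
endloop
endfacet
facet normal 0.474 0.761 0.443
outer loop
vertex -2.431 0.317 -1.328
vertex -2.914 0.235 -0.67
vertex -1.691 -0.685 -0.399
endloop
endfacet
facet normal -0.802 0.204 -0.562
outer loop
vertex -2.914 0.235 -0.67
vertex -2.749 -0.415 -1.141
vertex -3.231 -0.497 -0.483
endloop
endfacet
facet normal -0.021 0.256 0.966
outer loop
vertex -2.914 0.235 -0.67
vertex -3.231 -0.497 -0.483
vertex -1.691 -0.685 -0.399
endloop
endfacet
facet normal -0.802 0.205 -0.562
outer loop
vertex -3.231 -0.497 -0.483
vertex -2.749 -0.415 -1.141
vertex -3.067 -1.148 -0.955
endloop
endfacet
facet normal -0.117 -0.602 0.790
outer loop
vertex -3.231 -0.497 -0.483
vertex -3.067 -1.148 -0.955
vertex -1.691 -0.685 -0.399
endloop
endfacet
facet normal -0.801 0.204 -0.563
outer loop
vertex -3.067 -1.148 -0.955
vertex -2.749 -0.415 -1.141
vertex -2.584 -1.066 -1.612
endloop
endfacet
facet normal 0.285 -0.954 0.090
outer loop
vertex -3.067 -1.148 -0.955
vertex -2.584 -1.066 -1.612
vertex -1.691 -0.685 -0.399
endloop
endfacet
facet normal -0.801 0.204 -0.563
outer loop
vertex -2.584 -1.066 -1.612
vertex -2.749 -0.415 -1.141
vertex -2.266 -0.333 -1.799
endloop
endfacet
facet normal 0.781 -0.449 -0.434
outer loop
vertex -2.584 -1.066 -1.612
vertex -2.266 -0.333 -1.799
vertex -1.691 -0.685 -0.399
endloop
endfacet

endsolid


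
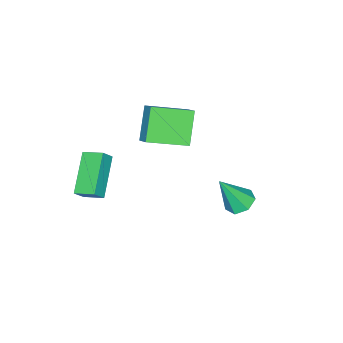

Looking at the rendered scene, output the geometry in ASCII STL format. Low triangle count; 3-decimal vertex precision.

solid 
facet normal -0.628 0.139 -0.766
outer loop
vertex 0.11 -3.569 2.144
vertex -0.071 -2.588 2.47
vertex 1.756 -2.858 0.922
endloop
endfacet
facet normal 0.173 -0.935 -0.311
outer loop
vertex 2.271 -2.972 1.55
vertex 0.11 -3.569 2.144
vertex 1.756 -2.858 0.922
endloop
endfacet
facet normal -0.628 0.139 -0.766
outer loop
vertex 1.756 -2.858 0.922
vertex -0.071 -2.588 2.47
vertex 1.575 -1.877 1.249
endloop
endfacet
facet normal 0.759 0.328 -0.563
outer loop
vertex 1.575 -1.877 1.249
vertex 2.271 -2.972 1.55
vertex 1.756 -2.858 0.922
endloop
endfacet
facet normal -0.759 -0.327 0.563
outer loop
vertex 0.11 -3.569 2.144
vertex 0.444 -2.702 3.098
vertex -0.071 -2.588 2.47
endloop
endfacet
facet normal 0.173 -0.934 -0.312
outer loop
vertex 0.625 -3.683 2.771
vertex 0.11 -3.569 2.144
vertex 2.271 -2.972 1.55
endloop
endfacet
facet normal -0.758 -0.328 0.563
outer loop
vertex 0.625 -3.683 2.771
vertex 0.444 -2.702 3.098
vertex 0.11 -3.569 2.144
endloop
endfacet
facet normal -0.173 0.934 0.311
outer loop
vertex -0.071 -2.588 2.47
vertex 0.444 -2.702 3.098
vertex 1.575 -1.877 1.249
endloop
endfacet
facet normal 0.759 0.327 -0.564
outer loop
vertex 2.09 -1.991 1.876
vertex 2.271 -2.972 1.55
vertex 1.575 -1.877 1.249
endloop
endfacet
facet normal -0.172 0.934 0.312
outer loop
vertex 1.575 -1.877 1.249
vertex 0.444 -2.702 3.098
vertex 2.09 -1.991 1.876
endloop
endfacet
facet normal 0.628 -0.139 0.766
outer loop
vertex 2.09 -1.991 1.876
vertex 0.625 -3.683 2.771
vertex 2.271 -2.972 1.55
endloop
endfacet
facet normal 0.628 -0.139 0.765
outer loop
vertex 0.444 -2.702 3.098
vertex 0.625 -3.683 2.771
vertex 2.09 -1.991 1.876
endloop
endfacet
facet normal -0.660 0.693 -0.289
outer loop
vertex -4.763 -1.752 2.616
vertex -4.337 -1.108 3.188
vertex -3.629 -1.256 1.214
endloop
endfacet
facet normal -0.443 -0.670 -0.596
outer loop
vertex -2.263 -2.692 1.812
vertex -4.763 -1.752 2.616
vertex -3.629 -1.256 1.214
endloop
endfacet
facet normal -0.660 0.694 -0.289
outer loop
vertex -3.629 -1.256 1.214
vertex -4.337 -1.108 3.188
vertex -3.203 -0.613 1.786
endloop
endfacet
facet normal 0.607 0.265 -0.750
outer loop
vertex -3.203 -0.613 1.786
vertex -2.263 -2.692 1.812
vertex -3.629 -1.256 1.214
endloop
endfacet
facet normal -0.606 -0.265 0.750
outer loop
vertex -4.763 -1.752 2.616
vertex -2.971 -2.544 3.786
vertex -4.337 -1.108 3.188
endloop
endfacet
facet normal -0.443 -0.670 -0.595
outer loop
vertex -3.397 -3.187 3.214
vertex -4.763 -1.752 2.616
vertex -2.263 -2.692 1.812
endloop
endfacet
facet normal -0.607 -0.265 0.750
outer loop
vertex -3.397 -3.187 3.214
vertex -2.971 -2.544 3.786
vertex -4.763 -1.752 2.616
endloop
endfacet
facet normal 0.444 0.670 0.595
outer loop
vertex -4.337 -1.108 3.188
vertex -2.971 -2.544 3.786
vertex -3.203 -0.613 1.786
endloop
endfacet
facet normal 0.606 0.265 -0.750
outer loop
vertex -1.837 -2.048 2.384
vertex -2.263 -2.692 1.812
vertex -3.203 -0.613 1.786
endloop
endfacet
facet normal 0.443 0.670 0.596
outer loop
vertex -3.203 -0.613 1.786
vertex -2.971 -2.544 3.786
vertex -1.837 -2.048 2.384
endloop
endfacet
facet normal 0.660 -0.693 0.289
outer loop
vertex -1.837 -2.048 2.384
vertex -3.397 -3.187 3.214
vertex -2.263 -2.692 1.812
endloop
endfacet
facet normal 0.660 -0.694 0.288
outer loop
vertex -2.971 -2.544 3.786
vertex -3.397 -3.187 3.214
vertex -1.837 -2.048 2.384
endloop
endfacet
facet normal -0.355 0.343 -0.870
outer loop
vertex -1.242 2.547 0.571
vertex -1.751 2.969 0.945
vertex -1.046 3.156 0.731
endloop
endfacet
facet normal 0.954 -0.277 -0.113
outer loop
vertex -1.242 2.547 0.571
vertex -1.046 3.156 0.731
vertex -1.069 2.311 2.615
endloop
endfacet
facet normal -0.355 0.342 -0.870
outer loop
vertex -1.046 3.156 0.731
vertex -1.751 2.969 0.945
vertex -1.382 3.624 1.052
endloop
endfacet
facet normal 0.858 0.465 0.219
outer loop
vertex -1.046 3.156 0.731
vertex -1.382 3.624 1.052
vertex -1.069 2.311 2.615
endloop
endfacet
facet normal -0.356 0.343 -0.870
outer loop
vertex -1.382 3.624 1.052
vertex -1.751 2.969 0.945
vertex -1.995 3.599 1.293
endloop
endfacet
facet normal 0.206 0.769 0.605
outer loop
vertex -1.382 3.624 1.052
vertex -1.995 3.599 1.293
vertex -1.069 2.311 2.615
endloop
endfacet
facet normal -0.356 0.343 -0.870
outer loop
vertex -1.995 3.599 1.293
vertex -1.751 2.969 0.945
vertex -2.425 3.099 1.272
endloop
endfacet
facet normal -0.512 0.408 0.756
outer loop
vertex -1.995 3.599 1.293
vertex -2.425 3.099 1.272
vertex -1.069 2.311 2.615
endloop
endfacet
facet normal -0.356 0.342 -0.870
outer loop
vertex -2.425 3.099 1.272
vertex -1.751 2.969 0.945
vertex -2.347 2.501 1.005
endloop
endfacet
facet normal -0.754 -0.347 0.558
outer loop
vertex -2.425 3.099 1.272
vertex -2.347 2.501 1.005
vertex -1.069 2.311 2.615
endloop
endfacet
facet normal -0.356 0.342 -0.870
outer loop
vertex -2.347 2.501 1.005
vertex -1.751 2.969 0.945
vertex -1.821 2.255 0.693
endloop
endfacet
facet normal -0.339 -0.927 0.160
outer loop
vertex -2.347 2.501 1.005
vertex -1.821 2.255 0.693
vertex -1.069 2.311 2.615
endloop
endfacet
facet normal -0.356 0.342 -0.870
outer loop
vertex -1.821 2.255 0.693
vertex -1.751 2.969 0.945
vertex -1.242 2.547 0.571
endloop
endfacet
facet normal 0.422 -0.896 -0.139
outer loop
vertex -1.821 2.255 0.693
vertex -1.242 2.547 0.571
vertex -1.069 2.311 2.615
endloop
endfacet

endsolid


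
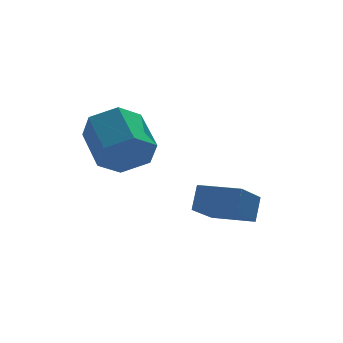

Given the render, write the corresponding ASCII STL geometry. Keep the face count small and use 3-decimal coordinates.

solid 
facet normal -0.276 -0.419 -0.865
outer loop
vertex 3.083 -1.166 1.435
vertex 2.101 -0.426 1.39
vertex 3.886 -0.146 0.684
endloop
endfacet
facet normal 0.798 -0.602 0.036
outer loop
vertex 4.119 0.206 1.41
vertex 3.083 -1.166 1.435
vertex 3.886 -0.146 0.684
endloop
endfacet
facet normal -0.276 -0.419 -0.865
outer loop
vertex 3.886 -0.146 0.684
vertex 2.101 -0.426 1.39
vertex 2.905 0.594 0.639
endloop
endfacet
facet normal 0.536 0.680 -0.501
outer loop
vertex 2.905 0.594 0.639
vertex 4.119 0.206 1.41
vertex 3.886 -0.146 0.684
endloop
endfacet
facet normal -0.535 -0.680 0.501
outer loop
vertex 3.083 -1.166 1.435
vertex 2.334 -0.074 2.116
vertex 2.101 -0.426 1.39
endloop
endfacet
facet normal 0.798 -0.602 0.037
outer loop
vertex 3.315 -0.814 2.161
vertex 3.083 -1.166 1.435
vertex 4.119 0.206 1.41
endloop
endfacet
facet normal -0.536 -0.680 0.501
outer loop
vertex 3.315 -0.814 2.161
vertex 2.334 -0.074 2.116
vertex 3.083 -1.166 1.435
endloop
endfacet
facet normal -0.798 0.602 -0.036
outer loop
vertex 2.101 -0.426 1.39
vertex 2.334 -0.074 2.116
vertex 2.905 0.594 0.639
endloop
endfacet
facet normal 0.535 0.680 -0.501
outer loop
vertex 3.137 0.946 1.365
vertex 4.119 0.206 1.41
vertex 2.905 0.594 0.639
endloop
endfacet
facet normal -0.798 0.601 -0.037
outer loop
vertex 2.905 0.594 0.639
vertex 2.334 -0.074 2.116
vertex 3.137 0.946 1.365
endloop
endfacet
facet normal 0.276 0.419 0.865
outer loop
vertex 3.137 0.946 1.365
vertex 3.315 -0.814 2.161
vertex 4.119 0.206 1.41
endloop
endfacet
facet normal 0.276 0.419 0.865
outer loop
vertex 2.334 -0.074 2.116
vertex 3.315 -0.814 2.161
vertex 3.137 0.946 1.365
endloop
endfacet
facet normal 0.096 -0.872 -0.480
outer loop
vertex 1.35 0.992 2.63
vertex 0.68 0.693 3.04
vertex 0.581 1.087 2.304
endloop
endfacet
facet normal 0.392 0.476 -0.787
outer loop
vertex 1.35 0.992 2.63
vertex 0.581 1.087 2.304
vertex 1.211 2.265 3.331
endloop
endfacet
facet normal 0.393 0.476 -0.787
outer loop
vertex 1.211 2.265 3.331
vertex 0.581 1.087 2.304
vertex 0.442 2.361 3.005
endloop
endfacet
facet normal -0.095 0.872 0.480
outer loop
vertex 1.211 2.265 3.331
vertex 0.442 2.361 3.005
vertex 0.54 1.967 3.74
endloop
endfacet
facet normal 0.094 -0.872 -0.480
outer loop
vertex 0.581 1.087 2.304
vertex 0.68 0.693 3.04
vertex -0.089 0.789 2.714
endloop
endfacet
facet normal -0.596 0.336 -0.729
outer loop
vertex 0.581 1.087 2.304
vertex -0.089 0.789 2.714
vertex 0.442 2.361 3.005
endloop
endfacet
facet normal -0.595 0.336 -0.730
outer loop
vertex 0.442 2.361 3.005
vertex -0.089 0.789 2.714
vertex -0.228 2.062 3.414
endloop
endfacet
facet normal -0.096 0.872 0.480
outer loop
vertex 0.442 2.361 3.005
vertex -0.228 2.062 3.414
vertex 0.54 1.967 3.74
endloop
endfacet
facet normal 0.095 -0.872 -0.480
outer loop
vertex -0.089 0.789 2.714
vertex 0.68 0.693 3.04
vertex 0.009 0.395 3.449
endloop
endfacet
facet normal -0.989 -0.139 0.057
outer loop
vertex -0.089 0.789 2.714
vertex 0.009 0.395 3.449
vertex -0.228 2.062 3.414
endloop
endfacet
facet normal -0.989 -0.139 0.057
outer loop
vertex -0.228 2.062 3.414
vertex 0.009 0.395 3.449
vertex -0.13 1.668 4.15
endloop
endfacet
facet normal -0.096 0.872 0.480
outer loop
vertex -0.228 2.062 3.414
vertex -0.13 1.668 4.15
vertex 0.54 1.967 3.74
endloop
endfacet
facet normal 0.095 -0.872 -0.480
outer loop
vertex 0.009 0.395 3.449
vertex 0.68 0.693 3.04
vertex 0.778 0.299 3.775
endloop
endfacet
facet normal -0.393 -0.476 0.787
outer loop
vertex 0.009 0.395 3.449
vertex 0.778 0.299 3.775
vertex -0.13 1.668 4.15
endloop
endfacet
facet normal -0.392 -0.476 0.787
outer loop
vertex -0.13 1.668 4.15
vertex 0.778 0.299 3.775
vertex 0.639 1.573 4.476
endloop
endfacet
facet normal -0.096 0.872 0.480
outer loop
vertex -0.13 1.668 4.15
vertex 0.639 1.573 4.476
vertex 0.54 1.967 3.74
endloop
endfacet
facet normal 0.096 -0.872 -0.480
outer loop
vertex 0.778 0.299 3.775
vertex 0.68 0.693 3.04
vertex 1.448 0.598 3.366
endloop
endfacet
facet normal 0.595 -0.336 0.730
outer loop
vertex 0.778 0.299 3.775
vertex 1.448 0.598 3.366
vertex 0.639 1.573 4.476
endloop
endfacet
facet normal 0.596 -0.336 0.729
outer loop
vertex 0.639 1.573 4.476
vertex 1.448 0.598 3.366
vertex 1.309 1.871 4.066
endloop
endfacet
facet normal -0.094 0.872 0.480
outer loop
vertex 0.639 1.573 4.476
vertex 1.309 1.871 4.066
vertex 0.54 1.967 3.74
endloop
endfacet
facet normal 0.096 -0.872 -0.480
outer loop
vertex 1.448 0.598 3.366
vertex 0.68 0.693 3.04
vertex 1.35 0.992 2.63
endloop
endfacet
facet normal 0.989 0.139 -0.057
outer loop
vertex 1.448 0.598 3.366
vertex 1.35 0.992 2.63
vertex 1.309 1.871 4.066
endloop
endfacet
facet normal 0.989 0.139 -0.057
outer loop
vertex 1.309 1.871 4.066
vertex 1.35 0.992 2.63
vertex 1.211 2.265 3.331
endloop
endfacet
facet normal -0.095 0.872 0.480
outer loop
vertex 1.309 1.871 4.066
vertex 1.211 2.265 3.331
vertex 0.54 1.967 3.74
endloop
endfacet

endsolid


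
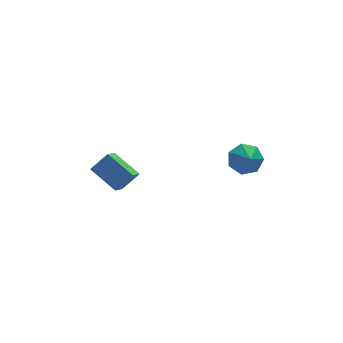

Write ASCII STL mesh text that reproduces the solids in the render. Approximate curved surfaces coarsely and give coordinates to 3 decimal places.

solid 
facet normal 0.014 0.789 -0.614
outer loop
vertex 4.551 -0.536 0.788
vertex 3.748 -0.952 0.235
vertex 3.708 -0.301 1.071
endloop
endfacet
facet normal 0.287 -0.114 0.951
outer loop
vertex 4.551 -0.536 0.788
vertex 3.708 -0.301 1.071
vertex 3.732 -1.788 0.885
endloop
endfacet
facet normal 0.014 0.789 -0.614
outer loop
vertex 3.708 -0.301 1.071
vertex 3.748 -0.952 0.235
vertex 2.895 -0.556 0.724
endloop
endfacet
facet normal -0.357 -0.122 0.926
outer loop
vertex 3.708 -0.301 1.071
vertex 2.895 -0.556 0.724
vertex 3.732 -1.788 0.885
endloop
endfacet
facet normal 0.015 0.790 -0.613
outer loop
vertex 2.895 -0.556 0.724
vertex 3.748 -0.952 0.235
vertex 2.724 -1.108 0.009
endloop
endfacet
facet normal -0.740 -0.435 0.513
outer loop
vertex 2.895 -0.556 0.724
vertex 2.724 -1.108 0.009
vertex 3.732 -1.788 0.885
endloop
endfacet
facet normal 0.015 0.790 -0.614
outer loop
vertex 2.724 -1.108 0.009
vertex 3.748 -0.952 0.235
vertex 3.324 -1.543 -0.536
endloop
endfacet
facet normal -0.573 -0.819 0.023
outer loop
vertex 2.724 -1.108 0.009
vertex 3.324 -1.543 -0.536
vertex 3.732 -1.788 0.885
endloop
endfacet
facet normal 0.014 0.790 -0.613
outer loop
vertex 3.324 -1.543 -0.536
vertex 3.748 -0.952 0.235
vertex 4.243 -1.532 -0.501
endloop
endfacet
facet normal 0.018 -0.984 -0.175
outer loop
vertex 3.324 -1.543 -0.536
vertex 4.243 -1.532 -0.501
vertex 3.732 -1.788 0.885
endloop
endfacet
facet normal 0.014 0.790 -0.613
outer loop
vertex 4.243 -1.532 -0.501
vertex 3.748 -0.952 0.235
vertex 4.789 -1.084 0.089
endloop
endfacet
facet normal 0.588 -0.806 0.068
outer loop
vertex 4.243 -1.532 -0.501
vertex 4.789 -1.084 0.089
vertex 3.732 -1.788 0.885
endloop
endfacet
facet normal 0.014 0.789 -0.614
outer loop
vertex 4.789 -1.084 0.089
vertex 3.748 -0.952 0.235
vertex 4.551 -0.536 0.788
endloop
endfacet
facet normal 0.708 -0.419 0.569
outer loop
vertex 4.789 -1.084 0.089
vertex 4.551 -0.536 0.788
vertex 3.732 -1.788 0.885
endloop
endfacet
facet normal -0.451 -0.694 0.561
outer loop
vertex -3.481 1.429 0.523
vertex -4.518 1.323 -0.441
vertex -2.449 -0.01 -0.428
endloop
endfacet
facet normal 0.730 0.075 0.679
outer loop
vertex -1.782 1.017 -1.259
vertex -3.481 1.429 0.523
vertex -2.449 -0.01 -0.428
endloop
endfacet
facet normal -0.451 -0.694 0.561
outer loop
vertex -2.449 -0.01 -0.428
vertex -4.518 1.323 -0.441
vertex -3.486 -0.116 -1.392
endloop
endfacet
facet normal 0.513 -0.716 -0.473
outer loop
vertex -3.486 -0.116 -1.392
vertex -1.782 1.017 -1.259
vertex -2.449 -0.01 -0.428
endloop
endfacet
facet normal -0.513 0.716 0.473
outer loop
vertex -3.481 1.429 0.523
vertex -3.851 2.35 -1.272
vertex -4.518 1.323 -0.441
endloop
endfacet
facet normal 0.730 0.075 0.679
outer loop
vertex -2.814 2.456 -0.308
vertex -3.481 1.429 0.523
vertex -1.782 1.017 -1.259
endloop
endfacet
facet normal -0.513 0.716 0.473
outer loop
vertex -2.814 2.456 -0.308
vertex -3.851 2.35 -1.272
vertex -3.481 1.429 0.523
endloop
endfacet
facet normal -0.730 -0.075 -0.679
outer loop
vertex -4.518 1.323 -0.441
vertex -3.851 2.35 -1.272
vertex -3.486 -0.116 -1.392
endloop
endfacet
facet normal 0.513 -0.716 -0.473
outer loop
vertex -2.819 0.911 -2.223
vertex -1.782 1.017 -1.259
vertex -3.486 -0.116 -1.392
endloop
endfacet
facet normal -0.730 -0.075 -0.679
outer loop
vertex -3.486 -0.116 -1.392
vertex -3.851 2.35 -1.272
vertex -2.819 0.911 -2.223
endloop
endfacet
facet normal 0.451 0.694 -0.561
outer loop
vertex -2.819 0.911 -2.223
vertex -2.814 2.456 -0.308
vertex -1.782 1.017 -1.259
endloop
endfacet
facet normal 0.451 0.694 -0.561
outer loop
vertex -3.851 2.35 -1.272
vertex -2.814 2.456 -0.308
vertex -2.819 0.911 -2.223
endloop
endfacet

endsolid


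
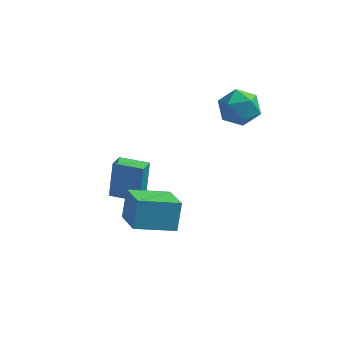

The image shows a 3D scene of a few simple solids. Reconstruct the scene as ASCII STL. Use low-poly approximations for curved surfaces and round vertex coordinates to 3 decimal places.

solid 
facet normal -0.820 -0.538 0.196
outer loop
vertex 1.143 0.978 3.473
vertex 1.553 0.134 2.871
vertex 1.772 0.198 3.962
endloop
endfacet
facet normal -0.677 -0.087 0.731
outer loop
vertex 1.143 0.978 3.473
vertex 1.772 0.198 3.962
vertex 1.914 1.272 4.222
endloop
endfacet
facet normal -0.672 0.575 0.466
outer loop
vertex 1.143 0.978 3.473
vertex 1.914 1.272 4.222
vertex 1.783 1.872 3.293
endloop
endfacet
facet normal -0.812 0.535 -0.232
outer loop
vertex 1.143 0.978 3.473
vertex 1.783 1.872 3.293
vertex 1.559 1.169 2.457
endloop
endfacet
facet normal -0.904 -0.154 -0.399
outer loop
vertex 1.143 0.978 3.473
vertex 1.559 1.169 2.457
vertex 1.553 0.134 2.871
endloop
endfacet
facet normal -0.021 -0.233 0.972
outer loop
vertex 1.914 1.272 4.222
vertex 1.772 0.198 3.962
vertex 2.801 0.611 4.083
endloop
endfacet
facet normal -0.252 -0.962 0.107
outer loop
vertex 1.772 0.198 3.962
vertex 1.553 0.134 2.871
vertex 2.577 -0.092 3.247
endloop
endfacet
facet normal -0.388 -0.340 -0.857
outer loop
vertex 1.553 0.134 2.871
vertex 1.559 1.169 2.457
vertex 2.446 0.508 2.318
endloop
endfacet
facet normal -0.242 0.774 -0.586
outer loop
vertex 1.559 1.169 2.457
vertex 1.783 1.872 3.293
vertex 2.588 1.582 2.578
endloop
endfacet
facet normal -0.015 0.839 0.544
outer loop
vertex 1.783 1.872 3.293
vertex 1.914 1.272 4.222
vertex 2.807 1.646 3.669
endloop
endfacet
facet normal 0.812 -0.535 0.232
outer loop
vertex 3.217 0.802 3.067
vertex 2.801 0.611 4.083
vertex 2.577 -0.092 3.247
endloop
endfacet
facet normal 0.672 -0.575 -0.466
outer loop
vertex 3.217 0.802 3.067
vertex 2.577 -0.092 3.247
vertex 2.446 0.508 2.318
endloop
endfacet
facet normal 0.677 0.087 -0.731
outer loop
vertex 3.217 0.802 3.067
vertex 2.446 0.508 2.318
vertex 2.588 1.582 2.578
endloop
endfacet
facet normal 0.820 0.538 -0.196
outer loop
vertex 3.217 0.802 3.067
vertex 2.588 1.582 2.578
vertex 2.807 1.646 3.669
endloop
endfacet
facet normal 0.904 0.154 0.399
outer loop
vertex 3.217 0.802 3.067
vertex 2.807 1.646 3.669
vertex 2.801 0.611 4.083
endloop
endfacet
facet normal 0.242 -0.774 0.586
outer loop
vertex 2.577 -0.092 3.247
vertex 2.801 0.611 4.083
vertex 1.772 0.198 3.962
endloop
endfacet
facet normal 0.015 -0.839 -0.544
outer loop
vertex 2.446 0.508 2.318
vertex 2.577 -0.092 3.247
vertex 1.553 0.134 2.871
endloop
endfacet
facet normal 0.021 0.233 -0.972
outer loop
vertex 2.588 1.582 2.578
vertex 2.446 0.508 2.318
vertex 1.559 1.169 2.457
endloop
endfacet
facet normal 0.252 0.962 -0.107
outer loop
vertex 2.807 1.646 3.669
vertex 2.588 1.582 2.578
vertex 1.783 1.872 3.293
endloop
endfacet
facet normal 0.388 0.340 0.857
outer loop
vertex 2.801 0.611 4.083
vertex 2.807 1.646 3.669
vertex 1.914 1.272 4.222
endloop
endfacet
facet normal -0.889 -0.390 0.239
outer loop
vertex -1.384 -4.004 -0.104
vertex -2.37 -2.312 -1.015
vertex -1.42 -4.759 -1.469
endloop
endfacet
facet normal 0.456 -0.784 0.421
outer loop
vertex 0.43 -3.948 -1.965
vertex -1.384 -4.004 -0.104
vertex -1.42 -4.759 -1.469
endloop
endfacet
facet normal -0.889 -0.390 0.239
outer loop
vertex -1.42 -4.759 -1.469
vertex -2.37 -2.312 -1.015
vertex -2.406 -3.067 -2.379
endloop
endfacet
facet normal -0.023 -0.484 -0.875
outer loop
vertex -2.406 -3.067 -2.379
vertex 0.43 -3.948 -1.965
vertex -1.42 -4.759 -1.469
endloop
endfacet
facet normal 0.022 0.484 0.875
outer loop
vertex -1.384 -4.004 -0.104
vertex -0.52 -1.501 -1.511
vertex -2.37 -2.312 -1.015
endloop
endfacet
facet normal 0.457 -0.783 0.422
outer loop
vertex 0.466 -3.193 -0.601
vertex -1.384 -4.004 -0.104
vertex 0.43 -3.948 -1.965
endloop
endfacet
facet normal 0.023 0.484 0.875
outer loop
vertex 0.466 -3.193 -0.601
vertex -0.52 -1.501 -1.511
vertex -1.384 -4.004 -0.104
endloop
endfacet
facet normal -0.457 0.783 -0.422
outer loop
vertex -2.37 -2.312 -1.015
vertex -0.52 -1.501 -1.511
vertex -2.406 -3.067 -2.379
endloop
endfacet
facet normal -0.023 -0.484 -0.875
outer loop
vertex -0.556 -2.256 -2.876
vertex 0.43 -3.948 -1.965
vertex -2.406 -3.067 -2.379
endloop
endfacet
facet normal -0.457 0.784 -0.421
outer loop
vertex -2.406 -3.067 -2.379
vertex -0.52 -1.501 -1.511
vertex -0.556 -2.256 -2.876
endloop
endfacet
facet normal 0.889 0.390 -0.239
outer loop
vertex -0.556 -2.256 -2.876
vertex 0.466 -3.193 -0.601
vertex 0.43 -3.948 -1.965
endloop
endfacet
facet normal 0.889 0.390 -0.239
outer loop
vertex -0.52 -1.501 -1.511
vertex 0.466 -3.193 -0.601
vertex -0.556 -2.256 -2.876
endloop
endfacet
facet normal -0.997 0.079 -0.006
outer loop
vertex -3.666 -0.114 -1.278
vertex -3.593 0.788 -1.567
vertex -3.702 -0.728 -3.202
endloop
endfacet
facet normal -0.076 -0.949 0.304
outer loop
vertex -2.167 -0.848 -3.193
vertex -3.666 -0.114 -1.278
vertex -3.702 -0.728 -3.202
endloop
endfacet
facet normal -0.997 0.078 -0.006
outer loop
vertex -3.702 -0.728 -3.202
vertex -3.593 0.788 -1.567
vertex -3.63 0.174 -3.491
endloop
endfacet
facet normal -0.018 -0.304 -0.953
outer loop
vertex -3.63 0.174 -3.491
vertex -2.167 -0.848 -3.193
vertex -3.702 -0.728 -3.202
endloop
endfacet
facet normal 0.018 0.304 0.953
outer loop
vertex -3.666 -0.114 -1.278
vertex -2.058 0.668 -1.558
vertex -3.593 0.788 -1.567
endloop
endfacet
facet normal -0.076 -0.949 0.304
outer loop
vertex -2.13 -0.234 -1.269
vertex -3.666 -0.114 -1.278
vertex -2.167 -0.848 -3.193
endloop
endfacet
facet normal 0.018 0.304 0.953
outer loop
vertex -2.13 -0.234 -1.269
vertex -2.058 0.668 -1.558
vertex -3.666 -0.114 -1.278
endloop
endfacet
facet normal 0.076 0.949 -0.304
outer loop
vertex -3.593 0.788 -1.567
vertex -2.058 0.668 -1.558
vertex -3.63 0.174 -3.491
endloop
endfacet
facet normal -0.018 -0.304 -0.953
outer loop
vertex -2.094 0.054 -3.482
vertex -2.167 -0.848 -3.193
vertex -3.63 0.174 -3.491
endloop
endfacet
facet normal 0.076 0.950 -0.304
outer loop
vertex -3.63 0.174 -3.491
vertex -2.058 0.668 -1.558
vertex -2.094 0.054 -3.482
endloop
endfacet
facet normal 0.997 -0.079 0.006
outer loop
vertex -2.094 0.054 -3.482
vertex -2.13 -0.234 -1.269
vertex -2.167 -0.848 -3.193
endloop
endfacet
facet normal 0.997 -0.078 0.006
outer loop
vertex -2.058 0.668 -1.558
vertex -2.13 -0.234 -1.269
vertex -2.094 0.054 -3.482
endloop
endfacet

endsolid


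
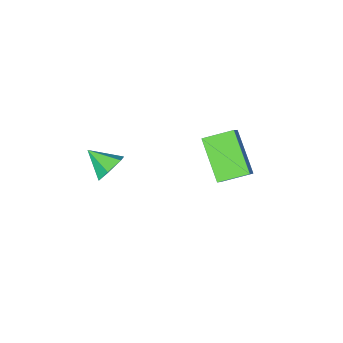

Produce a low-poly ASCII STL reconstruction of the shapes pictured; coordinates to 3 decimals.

solid 
facet normal -0.312 0.801 -0.510
outer loop
vertex 3.079 3.063 0.578
vertex 2.611 2.623 0.173
vertex 2.369 2.941 0.82
endloop
endfacet
facet normal 0.297 0.146 0.944
outer loop
vertex 3.079 3.063 0.578
vertex 2.369 2.941 0.82
vertex 3.009 1.597 0.827
endloop
endfacet
facet normal -0.311 0.802 -0.510
outer loop
vertex 2.369 2.941 0.82
vertex 2.611 2.623 0.173
vertex 1.9 2.501 0.415
endloop
endfacet
facet normal -0.500 -0.234 0.834
outer loop
vertex 2.369 2.941 0.82
vertex 1.9 2.501 0.415
vertex 3.009 1.597 0.827
endloop
endfacet
facet normal -0.311 0.802 -0.510
outer loop
vertex 1.9 2.501 0.415
vertex 2.611 2.623 0.173
vertex 2.142 2.183 -0.232
endloop
endfacet
facet normal -0.654 -0.747 0.122
outer loop
vertex 1.9 2.501 0.415
vertex 2.142 2.183 -0.232
vertex 3.009 1.597 0.827
endloop
endfacet
facet normal -0.311 0.802 -0.511
outer loop
vertex 2.142 2.183 -0.232
vertex 2.611 2.623 0.173
vertex 2.852 2.305 -0.473
endloop
endfacet
facet normal -0.011 -0.879 -0.477
outer loop
vertex 2.142 2.183 -0.232
vertex 2.852 2.305 -0.473
vertex 3.009 1.597 0.827
endloop
endfacet
facet normal -0.311 0.802 -0.511
outer loop
vertex 2.852 2.305 -0.473
vertex 2.611 2.623 0.173
vertex 3.321 2.745 -0.068
endloop
endfacet
facet normal 0.785 -0.499 -0.367
outer loop
vertex 2.852 2.305 -0.473
vertex 3.321 2.745 -0.068
vertex 3.009 1.597 0.827
endloop
endfacet
facet normal -0.311 0.801 -0.511
outer loop
vertex 3.321 2.745 -0.068
vertex 2.611 2.623 0.173
vertex 3.079 3.063 0.578
endloop
endfacet
facet normal 0.939 0.014 0.345
outer loop
vertex 3.321 2.745 -0.068
vertex 3.079 3.063 0.578
vertex 3.009 1.597 0.827
endloop
endfacet
facet normal -0.588 -0.425 -0.688
outer loop
vertex -2.32 2.416 -1.06
vertex -3.412 3.148 -0.579
vertex -1.854 4.026 -2.453
endloop
endfacet
facet normal 0.780 -0.523 -0.343
outer loop
vertex -1.348 4.392 -1.861
vertex -2.32 2.416 -1.06
vertex -1.854 4.026 -2.453
endloop
endfacet
facet normal -0.588 -0.425 -0.688
outer loop
vertex -1.854 4.026 -2.453
vertex -3.412 3.148 -0.579
vertex -2.946 4.759 -1.972
endloop
endfacet
facet normal 0.214 0.738 -0.639
outer loop
vertex -2.946 4.759 -1.972
vertex -1.348 4.392 -1.861
vertex -1.854 4.026 -2.453
endloop
endfacet
facet normal -0.214 -0.739 0.639
outer loop
vertex -2.32 2.416 -1.06
vertex -2.906 3.514 0.013
vertex -3.412 3.148 -0.579
endloop
endfacet
facet normal 0.780 -0.523 -0.344
outer loop
vertex -1.814 2.781 -0.468
vertex -2.32 2.416 -1.06
vertex -1.348 4.392 -1.861
endloop
endfacet
facet normal -0.215 -0.739 0.639
outer loop
vertex -1.814 2.781 -0.468
vertex -2.906 3.514 0.013
vertex -2.32 2.416 -1.06
endloop
endfacet
facet normal -0.780 0.523 0.344
outer loop
vertex -3.412 3.148 -0.579
vertex -2.906 3.514 0.013
vertex -2.946 4.759 -1.972
endloop
endfacet
facet normal 0.214 0.739 -0.639
outer loop
vertex -2.44 5.124 -1.38
vertex -1.348 4.392 -1.861
vertex -2.946 4.759 -1.972
endloop
endfacet
facet normal -0.780 0.523 0.344
outer loop
vertex -2.946 4.759 -1.972
vertex -2.906 3.514 0.013
vertex -2.44 5.124 -1.38
endloop
endfacet
facet normal 0.588 0.425 0.688
outer loop
vertex -2.44 5.124 -1.38
vertex -1.814 2.781 -0.468
vertex -1.348 4.392 -1.861
endloop
endfacet
facet normal 0.588 0.425 0.688
outer loop
vertex -2.906 3.514 0.013
vertex -1.814 2.781 -0.468
vertex -2.44 5.124 -1.38
endloop
endfacet

endsolid


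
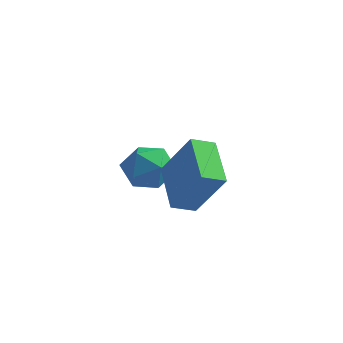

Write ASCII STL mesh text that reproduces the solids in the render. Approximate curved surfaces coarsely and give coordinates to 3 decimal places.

solid 
facet normal -0.544 0.037 -0.838
outer loop
vertex -0.006 -1.562 -1.9
vertex -1.134 -0.143 -1.105
vertex 0.579 -0.901 -2.251
endloop
endfacet
facet normal 0.570 -0.717 -0.401
outer loop
vertex 1.734 -0.977 -0.475
vertex -0.006 -1.562 -1.9
vertex 0.579 -0.901 -2.251
endloop
endfacet
facet normal -0.545 0.036 -0.838
outer loop
vertex 0.579 -0.901 -2.251
vertex -1.134 -0.143 -1.105
vertex -0.55 0.519 -1.456
endloop
endfacet
facet normal 0.615 0.696 -0.370
outer loop
vertex -0.55 0.519 -1.456
vertex 1.734 -0.977 -0.475
vertex 0.579 -0.901 -2.251
endloop
endfacet
facet normal -0.615 -0.696 0.370
outer loop
vertex -0.006 -1.562 -1.9
vertex 0.021 -0.219 0.671
vertex -1.134 -0.143 -1.105
endloop
endfacet
facet normal 0.570 -0.716 -0.402
outer loop
vertex 1.15 -1.639 -0.124
vertex -0.006 -1.562 -1.9
vertex 1.734 -0.977 -0.475
endloop
endfacet
facet normal -0.615 -0.696 0.370
outer loop
vertex 1.15 -1.639 -0.124
vertex 0.021 -0.219 0.671
vertex -0.006 -1.562 -1.9
endloop
endfacet
facet normal -0.571 0.716 0.402
outer loop
vertex -1.134 -0.143 -1.105
vertex 0.021 -0.219 0.671
vertex -0.55 0.519 -1.456
endloop
endfacet
facet normal 0.615 0.696 -0.370
outer loop
vertex 0.606 0.442 0.32
vertex 1.734 -0.977 -0.475
vertex -0.55 0.519 -1.456
endloop
endfacet
facet normal -0.569 0.717 0.402
outer loop
vertex -0.55 0.519 -1.456
vertex 0.021 -0.219 0.671
vertex 0.606 0.442 0.32
endloop
endfacet
facet normal 0.545 -0.036 0.838
outer loop
vertex 0.606 0.442 0.32
vertex 1.15 -1.639 -0.124
vertex 1.734 -0.977 -0.475
endloop
endfacet
facet normal 0.544 -0.037 0.838
outer loop
vertex 0.021 -0.219 0.671
vertex 1.15 -1.639 -0.124
vertex 0.606 0.442 0.32
endloop
endfacet
facet normal -0.567 0.821 0.072
outer loop
vertex -2.983 3.449 -2.797
vertex -3.805 2.922 -3.267
vertex -3.695 2.904 -2.19
endloop
endfacet
facet normal -0.092 0.792 0.603
outer loop
vertex -2.983 3.449 -2.797
vertex -3.695 2.904 -2.19
vertex -2.637 2.853 -1.962
endloop
endfacet
facet normal 0.561 0.766 0.315
outer loop
vertex -2.983 3.449 -2.797
vertex -2.637 2.853 -1.962
vertex -2.094 2.84 -2.898
endloop
endfacet
facet normal 0.488 0.778 -0.396
outer loop
vertex -2.983 3.449 -2.797
vertex -2.094 2.84 -2.898
vertex -2.815 2.882 -3.705
endloop
endfacet
facet normal -0.209 0.812 -0.545
outer loop
vertex -2.983 3.449 -2.797
vertex -2.815 2.882 -3.705
vertex -3.805 2.922 -3.267
endloop
endfacet
facet normal -0.198 0.185 0.962
outer loop
vertex -2.637 2.853 -1.962
vertex -3.695 2.904 -2.19
vertex -3.245 1.958 -1.915
endloop
endfacet
facet normal -0.968 0.230 0.103
outer loop
vertex -3.695 2.904 -2.19
vertex -3.805 2.922 -3.267
vertex -3.966 2.0 -2.722
endloop
endfacet
facet normal -0.388 0.216 -0.896
outer loop
vertex -3.805 2.922 -3.267
vertex -2.815 2.882 -3.705
vertex -3.423 1.987 -3.658
endloop
endfacet
facet normal 0.740 0.162 -0.653
outer loop
vertex -2.815 2.882 -3.705
vertex -2.094 2.84 -2.898
vertex -2.365 1.936 -3.43
endloop
endfacet
facet normal 0.857 0.143 0.495
outer loop
vertex -2.094 2.84 -2.898
vertex -2.637 2.853 -1.962
vertex -2.255 1.918 -2.353
endloop
endfacet
facet normal -0.488 -0.778 0.396
outer loop
vertex -3.077 1.391 -2.823
vertex -3.245 1.958 -1.915
vertex -3.966 2.0 -2.722
endloop
endfacet
facet normal -0.561 -0.766 -0.315
outer loop
vertex -3.077 1.391 -2.823
vertex -3.966 2.0 -2.722
vertex -3.423 1.987 -3.658
endloop
endfacet
facet normal 0.092 -0.792 -0.603
outer loop
vertex -3.077 1.391 -2.823
vertex -3.423 1.987 -3.658
vertex -2.365 1.936 -3.43
endloop
endfacet
facet normal 0.567 -0.821 -0.072
outer loop
vertex -3.077 1.391 -2.823
vertex -2.365 1.936 -3.43
vertex -2.255 1.918 -2.353
endloop
endfacet
facet normal 0.209 -0.812 0.545
outer loop
vertex -3.077 1.391 -2.823
vertex -2.255 1.918 -2.353
vertex -3.245 1.958 -1.915
endloop
endfacet
facet normal -0.740 -0.162 0.653
outer loop
vertex -3.966 2.0 -2.722
vertex -3.245 1.958 -1.915
vertex -3.695 2.904 -2.19
endloop
endfacet
facet normal -0.857 -0.143 -0.495
outer loop
vertex -3.423 1.987 -3.658
vertex -3.966 2.0 -2.722
vertex -3.805 2.922 -3.267
endloop
endfacet
facet normal 0.198 -0.185 -0.962
outer loop
vertex -2.365 1.936 -3.43
vertex -3.423 1.987 -3.658
vertex -2.815 2.882 -3.705
endloop
endfacet
facet normal 0.968 -0.230 -0.103
outer loop
vertex -2.255 1.918 -2.353
vertex -2.365 1.936 -3.43
vertex -2.094 2.84 -2.898
endloop
endfacet
facet normal 0.388 -0.216 0.896
outer loop
vertex -3.245 1.958 -1.915
vertex -2.255 1.918 -2.353
vertex -2.637 2.853 -1.962
endloop
endfacet

endsolid


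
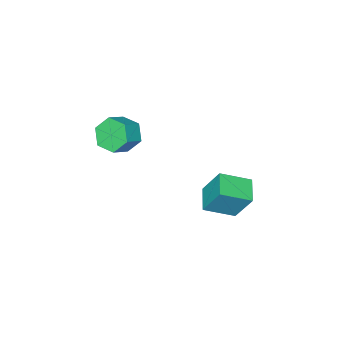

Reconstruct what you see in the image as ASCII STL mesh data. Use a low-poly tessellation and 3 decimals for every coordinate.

solid 
facet normal -0.654 -0.697 0.295
outer loop
vertex 1.509 1.554 -2.289
vertex 0.231 2.467 -2.964
vertex 1.733 0.639 -3.951
endloop
endfacet
facet normal 0.747 -0.534 0.395
outer loop
vertex 2.629 1.593 -4.356
vertex 1.509 1.554 -2.289
vertex 1.733 0.639 -3.951
endloop
endfacet
facet normal -0.654 -0.697 0.295
outer loop
vertex 1.733 0.639 -3.951
vertex 0.231 2.467 -2.964
vertex 0.455 1.552 -4.626
endloop
endfacet
facet normal 0.117 -0.479 -0.870
outer loop
vertex 0.455 1.552 -4.626
vertex 2.629 1.593 -4.356
vertex 1.733 0.639 -3.951
endloop
endfacet
facet normal -0.117 0.479 0.870
outer loop
vertex 1.509 1.554 -2.289
vertex 1.127 3.421 -3.369
vertex 0.231 2.467 -2.964
endloop
endfacet
facet normal 0.747 -0.534 0.395
outer loop
vertex 2.405 2.508 -2.694
vertex 1.509 1.554 -2.289
vertex 2.629 1.593 -4.356
endloop
endfacet
facet normal -0.117 0.479 0.870
outer loop
vertex 2.405 2.508 -2.694
vertex 1.127 3.421 -3.369
vertex 1.509 1.554 -2.289
endloop
endfacet
facet normal -0.747 0.534 -0.395
outer loop
vertex 0.231 2.467 -2.964
vertex 1.127 3.421 -3.369
vertex 0.455 1.552 -4.626
endloop
endfacet
facet normal 0.117 -0.479 -0.870
outer loop
vertex 1.351 2.506 -5.031
vertex 2.629 1.593 -4.356
vertex 0.455 1.552 -4.626
endloop
endfacet
facet normal -0.747 0.534 -0.395
outer loop
vertex 0.455 1.552 -4.626
vertex 1.127 3.421 -3.369
vertex 1.351 2.506 -5.031
endloop
endfacet
facet normal 0.654 0.697 -0.295
outer loop
vertex 1.351 2.506 -5.031
vertex 2.405 2.508 -2.694
vertex 2.629 1.593 -4.356
endloop
endfacet
facet normal 0.654 0.697 -0.295
outer loop
vertex 1.127 3.421 -3.369
vertex 2.405 2.508 -2.694
vertex 1.351 2.506 -5.031
endloop
endfacet
facet normal -0.856 -0.098 -0.508
outer loop
vertex 3.379 -4.05 -2.565
vertex 2.871 -3.618 -1.792
vertex 3.249 -3.038 -2.541
endloop
endfacet
facet normal 0.502 0.085 -0.861
outer loop
vertex 3.379 -4.05 -2.565
vertex 3.249 -3.038 -2.541
vertex 4.397 -3.933 -1.96
endloop
endfacet
facet normal 0.501 0.084 -0.861
outer loop
vertex 4.397 -3.933 -1.96
vertex 3.249 -3.038 -2.541
vertex 4.267 -2.921 -1.937
endloop
endfacet
facet normal 0.856 0.098 0.508
outer loop
vertex 4.397 -3.933 -1.96
vertex 4.267 -2.921 -1.937
vertex 3.889 -3.502 -1.188
endloop
endfacet
facet normal -0.856 -0.098 -0.508
outer loop
vertex 3.249 -3.038 -2.541
vertex 2.871 -3.618 -1.792
vertex 2.741 -2.607 -1.769
endloop
endfacet
facet normal 0.140 0.901 -0.411
outer loop
vertex 3.249 -3.038 -2.541
vertex 2.741 -2.607 -1.769
vertex 4.267 -2.921 -1.937
endloop
endfacet
facet normal 0.140 0.901 -0.410
outer loop
vertex 4.267 -2.921 -1.937
vertex 2.741 -2.607 -1.769
vertex 3.759 -2.49 -1.164
endloop
endfacet
facet normal 0.856 0.098 0.508
outer loop
vertex 4.267 -2.921 -1.937
vertex 3.759 -2.49 -1.164
vertex 3.889 -3.502 -1.188
endloop
endfacet
facet normal -0.856 -0.098 -0.508
outer loop
vertex 2.741 -2.607 -1.769
vertex 2.871 -3.618 -1.792
vertex 2.363 -3.187 -1.02
endloop
endfacet
facet normal -0.361 0.817 0.450
outer loop
vertex 2.741 -2.607 -1.769
vertex 2.363 -3.187 -1.02
vertex 3.759 -2.49 -1.164
endloop
endfacet
facet normal -0.361 0.817 0.450
outer loop
vertex 3.759 -2.49 -1.164
vertex 2.363 -3.187 -1.02
vertex 3.381 -3.07 -0.415
endloop
endfacet
facet normal 0.856 0.098 0.508
outer loop
vertex 3.759 -2.49 -1.164
vertex 3.381 -3.07 -0.415
vertex 3.889 -3.502 -1.188
endloop
endfacet
facet normal -0.856 -0.098 -0.508
outer loop
vertex 2.363 -3.187 -1.02
vertex 2.871 -3.618 -1.792
vertex 2.493 -4.199 -1.043
endloop
endfacet
facet normal -0.502 -0.084 0.861
outer loop
vertex 2.363 -3.187 -1.02
vertex 2.493 -4.199 -1.043
vertex 3.381 -3.07 -0.415
endloop
endfacet
facet normal -0.501 -0.085 0.861
outer loop
vertex 3.381 -3.07 -0.415
vertex 2.493 -4.199 -1.043
vertex 3.511 -4.082 -0.439
endloop
endfacet
facet normal 0.856 0.098 0.508
outer loop
vertex 3.381 -3.07 -0.415
vertex 3.511 -4.082 -0.439
vertex 3.889 -3.502 -1.188
endloop
endfacet
facet normal -0.856 -0.098 -0.508
outer loop
vertex 2.493 -4.199 -1.043
vertex 2.871 -3.618 -1.792
vertex 3.001 -4.63 -1.816
endloop
endfacet
facet normal -0.140 -0.901 0.410
outer loop
vertex 2.493 -4.199 -1.043
vertex 3.001 -4.63 -1.816
vertex 3.511 -4.082 -0.439
endloop
endfacet
facet normal -0.140 -0.901 0.411
outer loop
vertex 3.511 -4.082 -0.439
vertex 3.001 -4.63 -1.816
vertex 4.019 -4.513 -1.211
endloop
endfacet
facet normal 0.856 0.098 0.508
outer loop
vertex 3.511 -4.082 -0.439
vertex 4.019 -4.513 -1.211
vertex 3.889 -3.502 -1.188
endloop
endfacet
facet normal -0.856 -0.098 -0.508
outer loop
vertex 3.001 -4.63 -1.816
vertex 2.871 -3.618 -1.792
vertex 3.379 -4.05 -2.565
endloop
endfacet
facet normal 0.361 -0.817 -0.450
outer loop
vertex 3.001 -4.63 -1.816
vertex 3.379 -4.05 -2.565
vertex 4.019 -4.513 -1.211
endloop
endfacet
facet normal 0.361 -0.817 -0.450
outer loop
vertex 4.019 -4.513 -1.211
vertex 3.379 -4.05 -2.565
vertex 4.397 -3.933 -1.96
endloop
endfacet
facet normal 0.856 0.098 0.508
outer loop
vertex 4.019 -4.513 -1.211
vertex 4.397 -3.933 -1.96
vertex 3.889 -3.502 -1.188
endloop
endfacet

endsolid
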